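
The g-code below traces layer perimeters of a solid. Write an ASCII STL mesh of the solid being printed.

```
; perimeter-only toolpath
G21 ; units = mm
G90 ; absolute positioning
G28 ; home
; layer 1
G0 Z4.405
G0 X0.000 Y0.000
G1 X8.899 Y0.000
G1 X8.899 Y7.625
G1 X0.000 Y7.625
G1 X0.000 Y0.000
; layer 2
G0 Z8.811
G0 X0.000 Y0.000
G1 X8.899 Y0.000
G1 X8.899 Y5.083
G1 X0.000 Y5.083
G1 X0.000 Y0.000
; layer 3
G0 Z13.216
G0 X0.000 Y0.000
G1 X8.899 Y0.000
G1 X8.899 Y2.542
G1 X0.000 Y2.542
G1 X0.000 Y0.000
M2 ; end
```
solid part
  facet normal 0.0000 0.0000 -1.0000
    outer loop
      vertex 8.899 10.167 0.000
      vertex 8.899 0.000 0.000
      vertex 0.000 0.000 0.000
    endloop
  endfacet
  facet normal 0.0000 0.0000 -1.0000
    outer loop
      vertex 0.000 10.167 0.000
      vertex 8.899 10.167 0.000
      vertex 0.000 0.000 0.000
    endloop
  endfacet
  facet normal 0.0000 -1.0000 0.0000
    outer loop
      vertex 0.000 0.000 0.000
      vertex 8.899 0.000 0.000
      vertex 8.899 0.000 17.622
    endloop
  endfacet
  facet normal 0.0000 -1.0000 0.0000
    outer loop
      vertex 0.000 0.000 0.000
      vertex 8.899 0.000 17.622
      vertex 0.000 0.000 17.622
    endloop
  endfacet
  facet normal 0.0000 0.8662 0.4997
    outer loop
      vertex 0.000 0.000 17.622
      vertex 8.899 0.000 17.622
      vertex 8.899 10.167 0.000
    endloop
  endfacet
  facet normal 0.0000 0.8662 0.4997
    outer loop
      vertex 0.000 0.000 17.622
      vertex 8.899 10.167 0.000
      vertex 0.000 10.167 0.000
    endloop
  endfacet
  facet normal -1.0000 0.0000 0.0000
    outer loop
      vertex 0.000 0.000 17.622
      vertex 0.000 10.167 0.000
      vertex 0.000 0.000 0.000
    endloop
  endfacet
  facet normal 1.0000 0.0000 0.0000
    outer loop
      vertex 8.899 0.000 0.000
      vertex 8.899 10.167 0.000
      vertex 8.899 0.000 17.622
    endloop
  endfacet
endsolid part

The G0 Z moves step by Δz≈4.405 mm. The G1 loops shrink linearly with z, so the solid tapers from its base footprint up to z≈17.6. Closing with a flat bottom cap and the tapered top and triangulating gives 8 facets — a wedge (ramp): 8.9 × 10.2 mm base, rising to 17.6 mm along the y=0 edge and sloping linearly to z=0 at y=10.2.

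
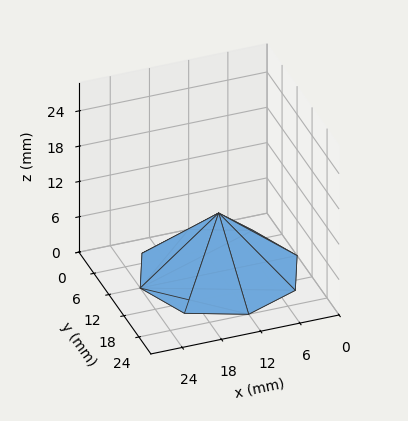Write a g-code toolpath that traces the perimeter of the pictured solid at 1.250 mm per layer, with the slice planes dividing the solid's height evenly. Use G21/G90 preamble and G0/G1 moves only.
Reading the render: the shape is a regular 8-sided pyramid, base circumscribed radius ≈ 12 mm, apex at z ≈ 10 mm (dimensions read to the nearest mm from the axis ticks). For the g-code, the solid's height is divided into equal slices at the stated Δz and each level perimeter traced with G1 moves after a G0 lift.

; perimeter-only toolpath
G21 ; units = mm
G90 ; absolute positioning
G28 ; home
; layer 1
G0 Z1.250
G0 X22.500 Y12.000
G1 X19.424 Y19.424
G1 X12.000 Y22.500
G1 X4.576 Y19.424
G1 X1.500 Y12.000
G1 X4.576 Y4.576
G1 X12.000 Y1.500
G1 X19.424 Y4.576
G1 X22.500 Y12.000
; layer 2
G0 Z2.500
G0 X21.000 Y12.000
G1 X18.364 Y18.364
G1 X12.000 Y21.000
G1 X5.636 Y18.364
G1 X3.000 Y12.000
G1 X5.636 Y5.636
G1 X12.000 Y3.000
G1 X18.364 Y5.636
G1 X21.000 Y12.000
; layer 3
G0 Z3.750
G0 X19.500 Y12.000
G1 X17.303 Y17.303
G1 X12.000 Y19.500
G1 X6.697 Y17.303
G1 X4.500 Y12.000
G1 X6.697 Y6.697
G1 X12.000 Y4.500
G1 X17.303 Y6.697
G1 X19.500 Y12.000
; layer 4
G0 Z5.000
G0 X18.000 Y12.000
G1 X16.242 Y16.242
G1 X12.000 Y18.000
G1 X7.758 Y16.242
G1 X6.000 Y12.000
G1 X7.758 Y7.758
G1 X12.000 Y6.000
G1 X16.242 Y7.758
G1 X18.000 Y12.000
; layer 5
G0 Z6.250
G0 X16.500 Y12.000
G1 X15.182 Y15.182
G1 X12.000 Y16.500
G1 X8.818 Y15.182
G1 X7.500 Y12.000
G1 X8.818 Y8.818
G1 X12.000 Y7.500
G1 X15.182 Y8.818
G1 X16.500 Y12.000
; layer 6
G0 Z7.500
G0 X15.000 Y12.000
G1 X14.121 Y14.121
G1 X12.000 Y15.000
G1 X9.879 Y14.121
G1 X9.000 Y12.000
G1 X9.879 Y9.879
G1 X12.000 Y9.000
G1 X14.121 Y9.879
G1 X15.000 Y12.000
; layer 7
G0 Z8.750
G0 X13.500 Y12.000
G1 X13.061 Y13.061
G1 X12.000 Y13.500
G1 X10.939 Y13.061
G1 X10.500 Y12.000
G1 X10.939 Y10.939
G1 X12.000 Y10.500
G1 X13.061 Y10.939
G1 X13.500 Y12.000
M2 ; end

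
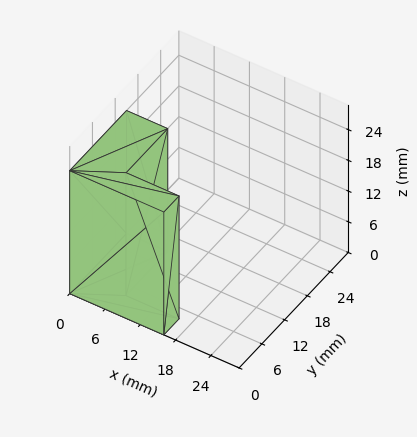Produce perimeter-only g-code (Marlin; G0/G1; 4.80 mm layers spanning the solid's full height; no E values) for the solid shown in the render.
Reading the render: the shape is an L-shaped prism: outer 16 × 15 mm, arm thicknesses ≈ 4 mm (horizontal) and 7 mm (vertical), extruded 24 mm in z (dimensions read to the nearest mm from the axis ticks). For the g-code, the solid's height is divided into equal slices at the stated Δz and each level perimeter traced with G1 moves after a G0 lift.

; perimeter-only toolpath
G21 ; units = mm
G90 ; absolute positioning
G28 ; home
; layer 1
G0 Z4.80
G0 X0.00 Y0.00
G1 X16.00 Y0.00
G1 X16.00 Y4.00
G1 X7.00 Y4.00
G1 X7.00 Y15.00
G1 X0.00 Y15.00
G1 X0.00 Y0.00
; layer 2
G0 Z9.60
G0 X0.00 Y0.00
G1 X16.00 Y0.00
G1 X16.00 Y4.00
G1 X7.00 Y4.00
G1 X7.00 Y15.00
G1 X0.00 Y15.00
G1 X0.00 Y0.00
; layer 3
G0 Z14.40
G0 X0.00 Y0.00
G1 X16.00 Y0.00
G1 X16.00 Y4.00
G1 X7.00 Y4.00
G1 X7.00 Y15.00
G1 X0.00 Y15.00
G1 X0.00 Y0.00
; layer 4
G0 Z19.20
G0 X0.00 Y0.00
G1 X16.00 Y0.00
G1 X16.00 Y4.00
G1 X7.00 Y4.00
G1 X7.00 Y15.00
G1 X0.00 Y15.00
G1 X0.00 Y0.00
; layer 5
G0 Z24.00
G0 X0.00 Y0.00
G1 X16.00 Y0.00
G1 X16.00 Y4.00
G1 X7.00 Y4.00
G1 X7.00 Y15.00
G1 X0.00 Y15.00
G1 X0.00 Y0.00
M2 ; end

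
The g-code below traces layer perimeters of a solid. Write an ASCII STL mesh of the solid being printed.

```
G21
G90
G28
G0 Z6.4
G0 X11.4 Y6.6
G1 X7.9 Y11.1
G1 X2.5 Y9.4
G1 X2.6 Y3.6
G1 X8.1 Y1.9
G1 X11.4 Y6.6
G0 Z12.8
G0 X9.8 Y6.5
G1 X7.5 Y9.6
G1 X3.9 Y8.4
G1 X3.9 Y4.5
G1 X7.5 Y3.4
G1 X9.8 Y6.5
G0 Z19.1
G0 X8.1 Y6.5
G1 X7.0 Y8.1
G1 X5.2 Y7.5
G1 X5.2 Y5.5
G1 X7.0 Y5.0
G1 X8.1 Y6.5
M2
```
solid part
  facet normal 0.0000 0.0000 -1.0000
    outer loop
      vertex 1.2 10.3 0.0
      vertex 8.4 12.7 0.0
      vertex 13.0 6.6 0.0
    endloop
  endfacet
  facet normal 0.0000 0.0000 -1.0000
    outer loop
      vertex 1.3 2.6 0.0
      vertex 1.2 10.3 0.0
      vertex 13.0 6.6 0.0
    endloop
  endfacet
  facet normal 0.0000 0.0000 -1.0000
    outer loop
      vertex 8.6 0.3 0.0
      vertex 1.3 2.6 0.0
      vertex 13.0 6.6 0.0
    endloop
  endfacet
  facet normal 0.7820 0.5897 0.2017
    outer loop
      vertex 13.0 6.6 0.0
      vertex 8.4 12.7 0.0
      vertex 6.5 6.5 25.5
    endloop
  endfacet
  facet normal -0.3097 0.9290 0.2028
    outer loop
      vertex 8.4 12.7 0.0
      vertex 1.2 10.3 0.0
      vertex 6.5 6.5 25.5
    endloop
  endfacet
  facet normal -0.9794 -0.0127 0.2017
    outer loop
      vertex 1.2 10.3 0.0
      vertex 1.3 2.6 0.0
      vertex 6.5 6.5 25.5
    endloop
  endfacet
  facet normal -0.2943 -0.9340 0.2028
    outer loop
      vertex 1.3 2.6 0.0
      vertex 8.6 0.3 0.0
      vertex 6.5 6.5 25.5
    endloop
  endfacet
  facet normal 0.8029 -0.5607 0.2025
    outer loop
      vertex 8.6 0.3 0.0
      vertex 13.0 6.6 0.0
      vertex 6.5 6.5 25.5
    endloop
  endfacet
endsolid part

The G0 Z moves step by Δz≈6.4 mm. The G1 loops shrink linearly with z, so the solid tapers from its base footprint up to z≈25.5. Closing with a flat bottom cap and the tapered top and triangulating gives 8 facets — a regular 5-sided pyramid, base circumscribed radius ≈ 6.5 mm, apex at z ≈ 25.5 mm.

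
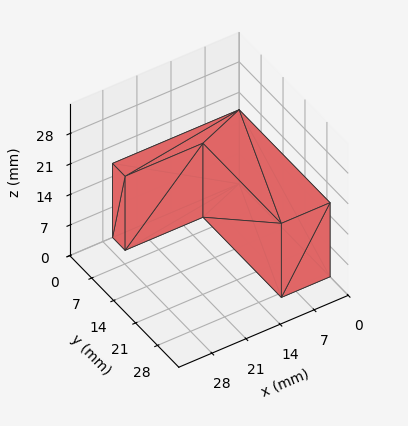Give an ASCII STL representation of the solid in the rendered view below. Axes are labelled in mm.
Reading the render: the shape is an L-shaped prism: outer 26 × 29 mm, arm thicknesses ≈ 4 mm (horizontal) and 10 mm (vertical), extruded 17 mm in z (dimensions read to the nearest mm from the axis ticks). For the STL, each face is triangulated and given an outward normal.

solid part
  facet normal 0.0000 0.0000 -1.0000
    outer loop
      vertex 26.0 4.0 0.0
      vertex 26.0 0.0 0.0
      vertex 0.0 0.0 0.0
    endloop
  endfacet
  facet normal 0.0000 0.0000 -1.0000
    outer loop
      vertex 10.0 4.0 0.0
      vertex 26.0 4.0 0.0
      vertex 0.0 0.0 0.0
    endloop
  endfacet
  facet normal 0.0000 0.0000 -1.0000
    outer loop
      vertex 10.0 29.0 0.0
      vertex 10.0 4.0 0.0
      vertex 0.0 0.0 0.0
    endloop
  endfacet
  facet normal 0.0000 0.0000 -1.0000
    outer loop
      vertex 0.0 29.0 0.0
      vertex 10.0 29.0 0.0
      vertex 0.0 0.0 0.0
    endloop
  endfacet
  facet normal 0.0000 0.0000 1.0000
    outer loop
      vertex 0.0 0.0 17.0
      vertex 26.0 0.0 17.0
      vertex 26.0 4.0 17.0
    endloop
  endfacet
  facet normal 0.0000 0.0000 1.0000
    outer loop
      vertex 0.0 0.0 17.0
      vertex 26.0 4.0 17.0
      vertex 10.0 4.0 17.0
    endloop
  endfacet
  facet normal 0.0000 0.0000 1.0000
    outer loop
      vertex 0.0 0.0 17.0
      vertex 10.0 4.0 17.0
      vertex 10.0 29.0 17.0
    endloop
  endfacet
  facet normal 0.0000 0.0000 1.0000
    outer loop
      vertex 0.0 0.0 17.0
      vertex 10.0 29.0 17.0
      vertex 0.0 29.0 17.0
    endloop
  endfacet
  facet normal 0.0000 -1.0000 0.0000
    outer loop
      vertex 0.0 0.0 0.0
      vertex 26.0 0.0 0.0
      vertex 26.0 0.0 17.0
    endloop
  endfacet
  facet normal 0.0000 -1.0000 0.0000
    outer loop
      vertex 0.0 0.0 0.0
      vertex 26.0 0.0 17.0
      vertex 0.0 0.0 17.0
    endloop
  endfacet
  facet normal 1.0000 0.0000 0.0000
    outer loop
      vertex 26.0 0.0 0.0
      vertex 26.0 4.0 0.0
      vertex 26.0 4.0 17.0
    endloop
  endfacet
  facet normal 1.0000 0.0000 0.0000
    outer loop
      vertex 26.0 0.0 0.0
      vertex 26.0 4.0 17.0
      vertex 26.0 0.0 17.0
    endloop
  endfacet
  facet normal 0.0000 1.0000 0.0000
    outer loop
      vertex 26.0 4.0 0.0
      vertex 10.0 4.0 0.0
      vertex 10.0 4.0 17.0
    endloop
  endfacet
  facet normal 0.0000 1.0000 0.0000
    outer loop
      vertex 26.0 4.0 0.0
      vertex 10.0 4.0 17.0
      vertex 26.0 4.0 17.0
    endloop
  endfacet
  facet normal 1.0000 0.0000 0.0000
    outer loop
      vertex 10.0 4.0 0.0
      vertex 10.0 29.0 0.0
      vertex 10.0 29.0 17.0
    endloop
  endfacet
  facet normal 1.0000 0.0000 0.0000
    outer loop
      vertex 10.0 4.0 0.0
      vertex 10.0 29.0 17.0
      vertex 10.0 4.0 17.0
    endloop
  endfacet
  facet normal 0.0000 1.0000 0.0000
    outer loop
      vertex 10.0 29.0 0.0
      vertex 0.0 29.0 0.0
      vertex 0.0 29.0 17.0
    endloop
  endfacet
  facet normal 0.0000 1.0000 0.0000
    outer loop
      vertex 10.0 29.0 0.0
      vertex 0.0 29.0 17.0
      vertex 10.0 29.0 17.0
    endloop
  endfacet
  facet normal -1.0000 0.0000 0.0000
    outer loop
      vertex 0.0 29.0 0.0
      vertex 0.0 0.0 0.0
      vertex 0.0 0.0 17.0
    endloop
  endfacet
  facet normal -1.0000 0.0000 0.0000
    outer loop
      vertex 0.0 29.0 0.0
      vertex 0.0 0.0 17.0
      vertex 0.0 29.0 17.0
    endloop
  endfacet
endsolid part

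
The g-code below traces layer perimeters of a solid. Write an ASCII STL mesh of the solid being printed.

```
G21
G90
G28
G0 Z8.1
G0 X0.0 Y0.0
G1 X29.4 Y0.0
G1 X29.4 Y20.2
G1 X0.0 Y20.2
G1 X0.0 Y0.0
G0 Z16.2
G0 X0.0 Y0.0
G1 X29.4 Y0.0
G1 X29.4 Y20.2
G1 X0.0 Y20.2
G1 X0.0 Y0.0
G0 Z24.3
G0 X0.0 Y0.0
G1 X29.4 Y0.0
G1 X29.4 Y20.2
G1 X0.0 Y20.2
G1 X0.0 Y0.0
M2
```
solid part
  facet normal 0.0000 0.0000 -1.0000
    outer loop
      vertex 29.4 20.2 0.0
      vertex 29.4 0.0 0.0
      vertex 0.0 0.0 0.0
    endloop
  endfacet
  facet normal 0.0000 0.0000 -1.0000
    outer loop
      vertex 0.0 20.2 0.0
      vertex 29.4 20.2 0.0
      vertex 0.0 0.0 0.0
    endloop
  endfacet
  facet normal 0.0000 0.0000 1.0000
    outer loop
      vertex 0.0 0.0 24.3
      vertex 29.4 0.0 24.3
      vertex 29.4 20.2 24.3
    endloop
  endfacet
  facet normal 0.0000 0.0000 1.0000
    outer loop
      vertex 0.0 0.0 24.3
      vertex 29.4 20.2 24.3
      vertex 0.0 20.2 24.3
    endloop
  endfacet
  facet normal 0.0000 -1.0000 0.0000
    outer loop
      vertex 0.0 0.0 0.0
      vertex 29.4 0.0 0.0
      vertex 29.4 0.0 24.3
    endloop
  endfacet
  facet normal 0.0000 -1.0000 0.0000
    outer loop
      vertex 0.0 0.0 0.0
      vertex 29.4 0.0 24.3
      vertex 0.0 0.0 24.3
    endloop
  endfacet
  facet normal 0.0000 1.0000 0.0000
    outer loop
      vertex 29.4 20.2 24.3
      vertex 29.4 20.2 0.0
      vertex 0.0 20.2 0.0
    endloop
  endfacet
  facet normal 0.0000 1.0000 0.0000
    outer loop
      vertex 0.0 20.2 24.3
      vertex 29.4 20.2 24.3
      vertex 0.0 20.2 0.0
    endloop
  endfacet
  facet normal -1.0000 0.0000 0.0000
    outer loop
      vertex 0.0 20.2 24.3
      vertex 0.0 20.2 0.0
      vertex 0.0 0.0 0.0
    endloop
  endfacet
  facet normal -1.0000 0.0000 0.0000
    outer loop
      vertex 0.0 0.0 24.3
      vertex 0.0 20.2 24.3
      vertex 0.0 0.0 0.0
    endloop
  endfacet
  facet normal 1.0000 0.0000 0.0000
    outer loop
      vertex 29.4 0.0 0.0
      vertex 29.4 20.2 0.0
      vertex 29.4 20.2 24.3
    endloop
  endfacet
  facet normal 1.0000 0.0000 0.0000
    outer loop
      vertex 29.4 0.0 0.0
      vertex 29.4 20.2 24.3
      vertex 29.4 0.0 24.3
    endloop
  endfacet
endsolid part

The G0 Z moves step by Δz≈8.1 mm. Every layer's G1 loop is the same polygon, so the solid is a straight extrusion of it from z=0 to z≈24.3. Closing with flat bottom and top caps and triangulating gives 12 facets — a rectangular box, roughly 29.4 × 20.2 mm footprint and 24.3 mm tall.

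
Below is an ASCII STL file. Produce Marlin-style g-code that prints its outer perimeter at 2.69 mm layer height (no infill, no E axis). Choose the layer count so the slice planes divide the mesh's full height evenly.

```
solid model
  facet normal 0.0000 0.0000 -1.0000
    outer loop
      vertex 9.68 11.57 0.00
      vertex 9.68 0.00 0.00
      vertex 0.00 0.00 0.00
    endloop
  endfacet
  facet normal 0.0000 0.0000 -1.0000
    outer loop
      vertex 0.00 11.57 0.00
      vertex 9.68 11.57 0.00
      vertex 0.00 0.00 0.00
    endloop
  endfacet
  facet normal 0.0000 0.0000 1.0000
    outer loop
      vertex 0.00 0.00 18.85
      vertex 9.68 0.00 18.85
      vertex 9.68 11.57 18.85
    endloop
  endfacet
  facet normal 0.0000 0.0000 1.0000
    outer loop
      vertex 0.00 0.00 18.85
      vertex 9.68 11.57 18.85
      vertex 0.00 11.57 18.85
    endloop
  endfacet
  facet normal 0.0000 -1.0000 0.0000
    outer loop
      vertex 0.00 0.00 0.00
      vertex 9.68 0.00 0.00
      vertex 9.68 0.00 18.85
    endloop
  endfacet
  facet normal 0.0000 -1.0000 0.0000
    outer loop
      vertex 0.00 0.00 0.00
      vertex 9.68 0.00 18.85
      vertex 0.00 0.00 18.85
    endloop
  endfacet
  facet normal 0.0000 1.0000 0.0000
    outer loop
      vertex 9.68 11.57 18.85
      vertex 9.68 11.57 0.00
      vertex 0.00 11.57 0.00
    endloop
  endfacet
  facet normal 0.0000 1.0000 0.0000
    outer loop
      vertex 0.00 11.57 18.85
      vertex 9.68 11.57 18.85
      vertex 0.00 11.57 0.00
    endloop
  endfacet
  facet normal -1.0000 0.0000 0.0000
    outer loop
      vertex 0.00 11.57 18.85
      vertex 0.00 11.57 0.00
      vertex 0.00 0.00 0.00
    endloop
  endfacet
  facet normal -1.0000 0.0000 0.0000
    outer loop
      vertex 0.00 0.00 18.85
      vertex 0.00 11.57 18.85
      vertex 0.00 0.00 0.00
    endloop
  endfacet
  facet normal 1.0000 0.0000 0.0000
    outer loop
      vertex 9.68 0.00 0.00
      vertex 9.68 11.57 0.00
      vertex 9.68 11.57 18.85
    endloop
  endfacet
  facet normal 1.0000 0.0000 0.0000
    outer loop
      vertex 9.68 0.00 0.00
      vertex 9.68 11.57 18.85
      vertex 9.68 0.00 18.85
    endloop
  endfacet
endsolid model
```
; perimeter-only toolpath
G21 ; units = mm
G90 ; absolute positioning
G28 ; home
; layer 1
G0 Z2.69
G0 X0.00 Y0.00
G1 X9.68 Y0.00
G1 X9.68 Y11.57
G1 X0.00 Y11.57
G1 X0.00 Y0.00
; layer 2
G0 Z5.39
G0 X0.00 Y0.00
G1 X9.68 Y0.00
G1 X9.68 Y11.57
G1 X0.00 Y11.57
G1 X0.00 Y0.00
; layer 3
G0 Z8.08
G0 X0.00 Y0.00
G1 X9.68 Y0.00
G1 X9.68 Y11.57
G1 X0.00 Y11.57
G1 X0.00 Y0.00
; layer 4
G0 Z10.77
G0 X0.00 Y0.00
G1 X9.68 Y0.00
G1 X9.68 Y11.57
G1 X0.00 Y11.57
G1 X0.00 Y0.00
; layer 5
G0 Z13.46
G0 X0.00 Y0.00
G1 X9.68 Y0.00
G1 X9.68 Y11.57
G1 X0.00 Y11.57
G1 X0.00 Y0.00
; layer 6
G0 Z16.16
G0 X0.00 Y0.00
G1 X9.68 Y0.00
G1 X9.68 Y11.57
G1 X0.00 Y11.57
G1 X0.00 Y0.00
; layer 7
G0 Z18.85
G0 X0.00 Y0.00
G1 X9.68 Y0.00
G1 X9.68 Y11.57
G1 X0.00 Y11.57
G1 X0.00 Y0.00
M2 ; end

The solid is a rectangular box, roughly 9.68 × 11.6 mm footprint and 18.9 mm tall. Slicing at Δz = 2.69 mm — 7 equal slices spanning the solid's height, so layer i sits at z = i·h/7 — gives 7 non-empty perimeters. Each is a 4-segment closed polygon; G0 lifts to the layer z and rapids to the start vertex, then G1 traces the edges.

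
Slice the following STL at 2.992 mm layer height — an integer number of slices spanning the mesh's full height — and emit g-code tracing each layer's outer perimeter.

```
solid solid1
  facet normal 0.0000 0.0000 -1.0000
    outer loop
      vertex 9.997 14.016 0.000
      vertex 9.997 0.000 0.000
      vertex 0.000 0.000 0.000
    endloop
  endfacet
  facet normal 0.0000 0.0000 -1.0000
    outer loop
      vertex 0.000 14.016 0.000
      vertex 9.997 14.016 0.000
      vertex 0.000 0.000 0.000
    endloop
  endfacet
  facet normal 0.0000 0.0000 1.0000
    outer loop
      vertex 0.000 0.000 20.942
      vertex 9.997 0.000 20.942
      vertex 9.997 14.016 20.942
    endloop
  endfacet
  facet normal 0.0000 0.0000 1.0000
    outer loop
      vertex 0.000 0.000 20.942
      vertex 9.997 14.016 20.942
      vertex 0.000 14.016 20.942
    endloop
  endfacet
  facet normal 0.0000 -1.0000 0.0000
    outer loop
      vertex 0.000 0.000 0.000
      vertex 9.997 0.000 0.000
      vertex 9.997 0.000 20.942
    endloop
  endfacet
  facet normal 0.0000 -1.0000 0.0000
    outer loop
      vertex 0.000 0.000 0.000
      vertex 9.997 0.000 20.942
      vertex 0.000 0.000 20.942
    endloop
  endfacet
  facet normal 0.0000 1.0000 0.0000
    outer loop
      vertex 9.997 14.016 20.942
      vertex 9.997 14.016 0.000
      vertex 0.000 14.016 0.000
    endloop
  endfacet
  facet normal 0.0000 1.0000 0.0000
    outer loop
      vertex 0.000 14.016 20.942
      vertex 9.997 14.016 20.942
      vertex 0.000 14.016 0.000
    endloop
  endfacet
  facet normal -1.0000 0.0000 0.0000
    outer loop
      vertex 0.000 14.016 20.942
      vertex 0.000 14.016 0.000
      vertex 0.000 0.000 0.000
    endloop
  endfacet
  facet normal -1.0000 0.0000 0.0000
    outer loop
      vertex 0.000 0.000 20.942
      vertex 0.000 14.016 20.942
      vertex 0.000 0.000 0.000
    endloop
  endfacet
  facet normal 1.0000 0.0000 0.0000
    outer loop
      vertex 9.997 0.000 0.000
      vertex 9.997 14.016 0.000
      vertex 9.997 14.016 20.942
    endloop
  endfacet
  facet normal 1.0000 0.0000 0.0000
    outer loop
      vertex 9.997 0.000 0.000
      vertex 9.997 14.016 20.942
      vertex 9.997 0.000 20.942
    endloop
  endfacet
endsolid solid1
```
; perimeter-only toolpath
G21 ; units = mm
G90 ; absolute positioning
G28 ; home
; layer 1
G0 Z2.992
G0 X0.000 Y0.000
G1 X9.997 Y0.000
G1 X9.997 Y14.016
G1 X0.000 Y14.016
G1 X0.000 Y0.000
; layer 2
G0 Z5.983
G0 X0.000 Y0.000
G1 X9.997 Y0.000
G1 X9.997 Y14.016
G1 X0.000 Y14.016
G1 X0.000 Y0.000
; layer 3
G0 Z8.975
G0 X0.000 Y0.000
G1 X9.997 Y0.000
G1 X9.997 Y14.016
G1 X0.000 Y14.016
G1 X0.000 Y0.000
; layer 4
G0 Z11.967
G0 X0.000 Y0.000
G1 X9.997 Y0.000
G1 X9.997 Y14.016
G1 X0.000 Y14.016
G1 X0.000 Y0.000
; layer 5
G0 Z14.959
G0 X0.000 Y0.000
G1 X9.997 Y0.000
G1 X9.997 Y14.016
G1 X0.000 Y14.016
G1 X0.000 Y0.000
; layer 6
G0 Z17.950
G0 X0.000 Y0.000
G1 X9.997 Y0.000
G1 X9.997 Y14.016
G1 X0.000 Y14.016
G1 X0.000 Y0.000
; layer 7
G0 Z20.942
G0 X0.000 Y0.000
G1 X9.997 Y0.000
G1 X9.997 Y14.016
G1 X0.000 Y14.016
G1 X0.000 Y0.000
M2 ; end

The solid is a rectangular box, roughly 10 × 14 mm footprint and 20.9 mm tall. Slicing at Δz = 2.992 mm — 7 equal slices spanning the solid's height, so layer i sits at z = i·h/7 — gives 7 non-empty perimeters. Each is a 4-segment closed polygon; G0 lifts to the layer z and rapids to the start vertex, then G1 traces the edges.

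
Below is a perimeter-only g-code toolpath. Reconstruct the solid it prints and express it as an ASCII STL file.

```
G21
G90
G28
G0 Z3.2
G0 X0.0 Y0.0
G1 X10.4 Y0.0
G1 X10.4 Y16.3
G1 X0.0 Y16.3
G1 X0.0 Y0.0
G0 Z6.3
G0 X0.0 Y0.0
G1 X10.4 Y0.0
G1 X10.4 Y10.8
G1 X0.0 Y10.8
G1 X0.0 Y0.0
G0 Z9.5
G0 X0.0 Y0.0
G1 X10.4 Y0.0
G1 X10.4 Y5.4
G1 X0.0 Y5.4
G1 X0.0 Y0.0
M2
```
solid part
  facet normal 0.0000 0.0000 -1.0000
    outer loop
      vertex 10.4 21.7 0.0
      vertex 10.4 0.0 0.0
      vertex 0.0 0.0 0.0
    endloop
  endfacet
  facet normal 0.0000 0.0000 -1.0000
    outer loop
      vertex 0.0 21.7 0.0
      vertex 10.4 21.7 0.0
      vertex 0.0 0.0 0.0
    endloop
  endfacet
  facet normal 0.0000 -1.0000 0.0000
    outer loop
      vertex 0.0 0.0 0.0
      vertex 10.4 0.0 0.0
      vertex 10.4 0.0 12.7
    endloop
  endfacet
  facet normal 0.0000 -1.0000 0.0000
    outer loop
      vertex 0.0 0.0 0.0
      vertex 10.4 0.0 12.7
      vertex 0.0 0.0 12.7
    endloop
  endfacet
  facet normal 0.0000 0.5051 0.8631
    outer loop
      vertex 0.0 0.0 12.7
      vertex 10.4 0.0 12.7
      vertex 10.4 21.7 0.0
    endloop
  endfacet
  facet normal 0.0000 0.5051 0.8631
    outer loop
      vertex 0.0 0.0 12.7
      vertex 10.4 21.7 0.0
      vertex 0.0 21.7 0.0
    endloop
  endfacet
  facet normal -1.0000 0.0000 0.0000
    outer loop
      vertex 0.0 0.0 12.7
      vertex 0.0 21.7 0.0
      vertex 0.0 0.0 0.0
    endloop
  endfacet
  facet normal 1.0000 0.0000 0.0000
    outer loop
      vertex 10.4 0.0 0.0
      vertex 10.4 21.7 0.0
      vertex 10.4 0.0 12.7
    endloop
  endfacet
endsolid part

The G0 Z moves step by Δz≈3.2 mm. The G1 loops shrink linearly with z, so the solid tapers from its base footprint up to z≈12.7. Closing with a flat bottom cap and the tapered top and triangulating gives 8 facets — a wedge (ramp): 10.4 × 21.7 mm base, rising to 12.7 mm along the y=0 edge and sloping linearly to z=0 at y=21.7.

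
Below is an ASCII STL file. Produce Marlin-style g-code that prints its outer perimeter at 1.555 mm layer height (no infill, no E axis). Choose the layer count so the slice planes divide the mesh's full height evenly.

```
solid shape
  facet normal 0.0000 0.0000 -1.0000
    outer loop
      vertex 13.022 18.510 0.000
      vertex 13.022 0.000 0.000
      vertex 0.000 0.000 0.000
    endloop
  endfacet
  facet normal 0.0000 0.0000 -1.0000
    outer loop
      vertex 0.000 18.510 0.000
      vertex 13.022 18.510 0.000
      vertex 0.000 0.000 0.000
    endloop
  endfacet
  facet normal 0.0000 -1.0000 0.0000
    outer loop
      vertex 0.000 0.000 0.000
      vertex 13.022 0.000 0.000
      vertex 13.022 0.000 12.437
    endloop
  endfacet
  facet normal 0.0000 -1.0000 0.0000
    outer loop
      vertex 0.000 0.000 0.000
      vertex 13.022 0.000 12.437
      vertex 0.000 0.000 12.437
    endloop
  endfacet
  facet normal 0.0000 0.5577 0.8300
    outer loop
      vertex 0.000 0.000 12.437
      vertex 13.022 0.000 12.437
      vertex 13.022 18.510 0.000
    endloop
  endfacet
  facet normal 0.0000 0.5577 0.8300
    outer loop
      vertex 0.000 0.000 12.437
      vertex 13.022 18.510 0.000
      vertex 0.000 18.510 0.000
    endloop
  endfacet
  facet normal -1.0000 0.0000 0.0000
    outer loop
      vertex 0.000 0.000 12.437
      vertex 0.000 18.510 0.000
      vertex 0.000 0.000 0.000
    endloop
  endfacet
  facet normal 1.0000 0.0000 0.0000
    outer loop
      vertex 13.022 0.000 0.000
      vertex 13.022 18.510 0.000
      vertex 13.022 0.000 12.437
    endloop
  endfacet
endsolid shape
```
; perimeter-only toolpath
G21 ; units = mm
G90 ; absolute positioning
G28 ; home
; layer 1
G0 Z1.555
G0 X0.000 Y0.000
G1 X13.022 Y0.000
G1 X13.022 Y16.196
G1 X0.000 Y16.196
G1 X0.000 Y0.000
; layer 2
G0 Z3.109
G0 X0.000 Y0.000
G1 X13.022 Y0.000
G1 X13.022 Y13.883
G1 X0.000 Y13.883
G1 X0.000 Y0.000
; layer 3
G0 Z4.664
G0 X0.000 Y0.000
G1 X13.022 Y0.000
G1 X13.022 Y11.569
G1 X0.000 Y11.569
G1 X0.000 Y0.000
; layer 4
G0 Z6.218
G0 X0.000 Y0.000
G1 X13.022 Y0.000
G1 X13.022 Y9.255
G1 X0.000 Y9.255
G1 X0.000 Y0.000
; layer 5
G0 Z7.773
G0 X0.000 Y0.000
G1 X13.022 Y0.000
G1 X13.022 Y6.941
G1 X0.000 Y6.941
G1 X0.000 Y0.000
; layer 6
G0 Z9.328
G0 X0.000 Y0.000
G1 X13.022 Y0.000
G1 X13.022 Y4.628
G1 X0.000 Y4.628
G1 X0.000 Y0.000
; layer 7
G0 Z10.882
G0 X0.000 Y0.000
G1 X13.022 Y0.000
G1 X13.022 Y2.314
G1 X0.000 Y2.314
G1 X0.000 Y0.000
M2 ; end

The solid is a wedge (ramp): 13 × 18.5 mm base, rising to 12.4 mm along the y=0 edge and sloping linearly to z=0 at y=18.5. Slicing at Δz = 1.555 mm — 8 equal slices spanning the solid's height, so layer i sits at z = i·h/8 — gives 7 non-empty perimeters. Each is a 4-segment closed polygon; G0 lifts to the layer z and rapids to the start vertex, then G1 traces the edges. The cross-section shrinks linearly with z (the slice at the apex is degenerate and omitted).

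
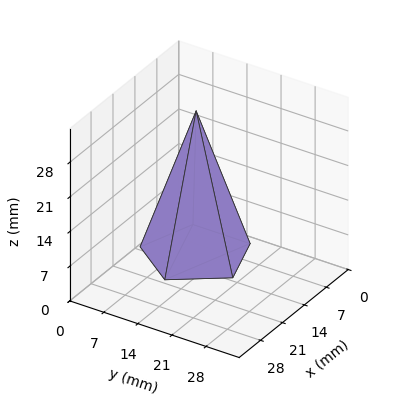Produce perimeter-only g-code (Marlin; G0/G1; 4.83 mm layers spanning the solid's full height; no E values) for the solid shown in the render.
Reading the render: the shape is a regular 5-sided pyramid, base circumscribed radius ≈ 10 mm, apex at z ≈ 29 mm (dimensions read to the nearest mm from the axis ticks). For the g-code, the solid's height is divided into equal slices at the stated Δz and each level perimeter traced with G1 moves after a G0 lift.

; perimeter-only toolpath
G21 ; units = mm
G90 ; absolute positioning
G28 ; home
; layer 1
G0 Z4.83
G0 X18.33 Y10.00
G1 X12.57 Y17.93
G1 X3.26 Y14.90
G1 X3.26 Y5.10
G1 X12.57 Y2.07
G1 X18.33 Y10.00
; layer 2
G0 Z9.67
G0 X16.67 Y10.00
G1 X12.06 Y16.34
G1 X4.61 Y13.92
G1 X4.61 Y6.08
G1 X12.06 Y3.66
G1 X16.67 Y10.00
; layer 3
G0 Z14.50
G0 X15.00 Y10.00
G1 X11.54 Y14.76
G1 X5.96 Y12.94
G1 X5.96 Y7.06
G1 X11.54 Y5.25
G1 X15.00 Y10.00
; layer 4
G0 Z19.33
G0 X13.33 Y10.00
G1 X11.03 Y13.17
G1 X7.30 Y11.96
G1 X7.30 Y8.04
G1 X11.03 Y6.83
G1 X13.33 Y10.00
; layer 5
G0 Z24.17
G0 X11.67 Y10.00
G1 X10.52 Y11.59
G1 X8.65 Y10.98
G1 X8.65 Y9.02
G1 X10.52 Y8.41
G1 X11.67 Y10.00
M2 ; end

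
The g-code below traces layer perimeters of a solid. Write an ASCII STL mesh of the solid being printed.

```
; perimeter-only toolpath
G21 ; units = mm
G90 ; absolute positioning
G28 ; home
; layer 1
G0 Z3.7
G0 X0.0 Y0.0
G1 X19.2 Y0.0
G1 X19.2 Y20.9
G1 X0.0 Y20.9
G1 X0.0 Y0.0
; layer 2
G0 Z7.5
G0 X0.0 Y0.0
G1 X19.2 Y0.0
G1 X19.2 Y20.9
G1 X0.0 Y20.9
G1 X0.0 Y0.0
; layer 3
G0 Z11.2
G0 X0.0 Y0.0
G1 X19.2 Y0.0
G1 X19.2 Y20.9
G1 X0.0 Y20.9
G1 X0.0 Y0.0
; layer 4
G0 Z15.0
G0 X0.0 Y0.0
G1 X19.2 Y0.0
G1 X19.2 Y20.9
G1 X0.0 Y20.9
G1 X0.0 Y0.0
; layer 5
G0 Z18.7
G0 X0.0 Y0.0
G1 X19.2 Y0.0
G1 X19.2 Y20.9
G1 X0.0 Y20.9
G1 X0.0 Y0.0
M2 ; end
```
solid part
  facet normal 0.0000 0.0000 -1.0000
    outer loop
      vertex 19.2 20.9 0.0
      vertex 19.2 0.0 0.0
      vertex 0.0 0.0 0.0
    endloop
  endfacet
  facet normal 0.0000 0.0000 -1.0000
    outer loop
      vertex 0.0 20.9 0.0
      vertex 19.2 20.9 0.0
      vertex 0.0 0.0 0.0
    endloop
  endfacet
  facet normal 0.0000 0.0000 1.0000
    outer loop
      vertex 0.0 0.0 18.7
      vertex 19.2 0.0 18.7
      vertex 19.2 20.9 18.7
    endloop
  endfacet
  facet normal 0.0000 0.0000 1.0000
    outer loop
      vertex 0.0 0.0 18.7
      vertex 19.2 20.9 18.7
      vertex 0.0 20.9 18.7
    endloop
  endfacet
  facet normal 0.0000 -1.0000 0.0000
    outer loop
      vertex 0.0 0.0 0.0
      vertex 19.2 0.0 0.0
      vertex 19.2 0.0 18.7
    endloop
  endfacet
  facet normal 0.0000 -1.0000 0.0000
    outer loop
      vertex 0.0 0.0 0.0
      vertex 19.2 0.0 18.7
      vertex 0.0 0.0 18.7
    endloop
  endfacet
  facet normal 0.0000 1.0000 0.0000
    outer loop
      vertex 19.2 20.9 18.7
      vertex 19.2 20.9 0.0
      vertex 0.0 20.9 0.0
    endloop
  endfacet
  facet normal 0.0000 1.0000 0.0000
    outer loop
      vertex 0.0 20.9 18.7
      vertex 19.2 20.9 18.7
      vertex 0.0 20.9 0.0
    endloop
  endfacet
  facet normal -1.0000 0.0000 0.0000
    outer loop
      vertex 0.0 20.9 18.7
      vertex 0.0 20.9 0.0
      vertex 0.0 0.0 0.0
    endloop
  endfacet
  facet normal -1.0000 0.0000 0.0000
    outer loop
      vertex 0.0 0.0 18.7
      vertex 0.0 20.9 18.7
      vertex 0.0 0.0 0.0
    endloop
  endfacet
  facet normal 1.0000 0.0000 0.0000
    outer loop
      vertex 19.2 0.0 0.0
      vertex 19.2 20.9 0.0
      vertex 19.2 20.9 18.7
    endloop
  endfacet
  facet normal 1.0000 0.0000 0.0000
    outer loop
      vertex 19.2 0.0 0.0
      vertex 19.2 20.9 18.7
      vertex 19.2 0.0 18.7
    endloop
  endfacet
endsolid part

The G0 Z moves step by Δz≈3.7 mm. Every layer's G1 loop is the same polygon, so the solid is a straight extrusion of it from z=0 to z≈18.7. Closing with flat bottom and top caps and triangulating gives 12 facets — a rectangular box, roughly 19.2 × 20.9 mm footprint and 18.7 mm tall.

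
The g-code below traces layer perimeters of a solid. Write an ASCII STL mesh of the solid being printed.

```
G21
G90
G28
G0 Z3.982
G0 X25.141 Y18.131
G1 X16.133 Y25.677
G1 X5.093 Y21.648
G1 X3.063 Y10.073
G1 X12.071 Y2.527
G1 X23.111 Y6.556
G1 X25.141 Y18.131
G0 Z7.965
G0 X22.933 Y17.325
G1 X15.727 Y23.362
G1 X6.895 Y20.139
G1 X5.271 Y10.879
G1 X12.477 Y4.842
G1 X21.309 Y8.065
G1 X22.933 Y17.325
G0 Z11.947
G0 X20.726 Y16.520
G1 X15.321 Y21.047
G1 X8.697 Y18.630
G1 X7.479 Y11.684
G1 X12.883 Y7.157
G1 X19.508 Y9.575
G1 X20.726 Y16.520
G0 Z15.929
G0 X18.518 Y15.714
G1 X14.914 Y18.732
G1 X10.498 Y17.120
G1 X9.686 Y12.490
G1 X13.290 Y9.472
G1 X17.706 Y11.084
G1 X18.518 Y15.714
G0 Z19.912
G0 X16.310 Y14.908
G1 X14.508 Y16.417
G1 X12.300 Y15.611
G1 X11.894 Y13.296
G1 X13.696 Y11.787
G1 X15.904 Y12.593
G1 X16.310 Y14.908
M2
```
solid part
  facet normal 0.0000 0.0000 -1.0000
    outer loop
      vertex 3.291 23.157 0.000
      vertex 16.539 27.992 0.000
      vertex 27.349 18.937 0.000
    endloop
  endfacet
  facet normal 0.0000 0.0000 -1.0000
    outer loop
      vertex 0.855 9.267 0.000
      vertex 3.291 23.157 0.000
      vertex 27.349 18.937 0.000
    endloop
  endfacet
  facet normal 0.0000 0.0000 -1.0000
    outer loop
      vertex 11.665 0.212 0.000
      vertex 0.855 9.267 0.000
      vertex 27.349 18.937 0.000
    endloop
  endfacet
  facet normal 0.0000 0.0000 -1.0000
    outer loop
      vertex 24.913 5.047 0.000
      vertex 11.665 0.212 0.000
      vertex 27.349 18.937 0.000
    endloop
  endfacet
  facet normal 0.5718 0.6826 0.4551
    outer loop
      vertex 27.349 18.937 0.000
      vertex 16.539 27.992 0.000
      vertex 14.102 14.102 23.894
    endloop
  endfacet
  facet normal -0.3053 0.8365 0.4551
    outer loop
      vertex 16.539 27.992 0.000
      vertex 3.291 23.157 0.000
      vertex 14.102 14.102 23.894
    endloop
  endfacet
  facet normal -0.8770 0.1538 0.4551
    outer loop
      vertex 3.291 23.157 0.000
      vertex 0.855 9.267 0.000
      vertex 14.102 14.102 23.894
    endloop
  endfacet
  facet normal -0.5718 -0.6826 0.4551
    outer loop
      vertex 0.855 9.267 0.000
      vertex 11.665 0.212 0.000
      vertex 14.102 14.102 23.894
    endloop
  endfacet
  facet normal 0.3053 -0.8365 0.4551
    outer loop
      vertex 11.665 0.212 0.000
      vertex 24.913 5.047 0.000
      vertex 14.102 14.102 23.894
    endloop
  endfacet
  facet normal 0.8770 -0.1538 0.4551
    outer loop
      vertex 24.913 5.047 0.000
      vertex 27.349 18.937 0.000
      vertex 14.102 14.102 23.894
    endloop
  endfacet
endsolid part

The G0 Z moves step by Δz≈3.982 mm. The G1 loops shrink linearly with z, so the solid tapers from its base footprint up to z≈23.9. Closing with a flat bottom cap and the tapered top and triangulating gives 10 facets — a regular 6-sided pyramid, base circumscribed radius ≈ 14.1 mm, apex at z ≈ 23.9 mm.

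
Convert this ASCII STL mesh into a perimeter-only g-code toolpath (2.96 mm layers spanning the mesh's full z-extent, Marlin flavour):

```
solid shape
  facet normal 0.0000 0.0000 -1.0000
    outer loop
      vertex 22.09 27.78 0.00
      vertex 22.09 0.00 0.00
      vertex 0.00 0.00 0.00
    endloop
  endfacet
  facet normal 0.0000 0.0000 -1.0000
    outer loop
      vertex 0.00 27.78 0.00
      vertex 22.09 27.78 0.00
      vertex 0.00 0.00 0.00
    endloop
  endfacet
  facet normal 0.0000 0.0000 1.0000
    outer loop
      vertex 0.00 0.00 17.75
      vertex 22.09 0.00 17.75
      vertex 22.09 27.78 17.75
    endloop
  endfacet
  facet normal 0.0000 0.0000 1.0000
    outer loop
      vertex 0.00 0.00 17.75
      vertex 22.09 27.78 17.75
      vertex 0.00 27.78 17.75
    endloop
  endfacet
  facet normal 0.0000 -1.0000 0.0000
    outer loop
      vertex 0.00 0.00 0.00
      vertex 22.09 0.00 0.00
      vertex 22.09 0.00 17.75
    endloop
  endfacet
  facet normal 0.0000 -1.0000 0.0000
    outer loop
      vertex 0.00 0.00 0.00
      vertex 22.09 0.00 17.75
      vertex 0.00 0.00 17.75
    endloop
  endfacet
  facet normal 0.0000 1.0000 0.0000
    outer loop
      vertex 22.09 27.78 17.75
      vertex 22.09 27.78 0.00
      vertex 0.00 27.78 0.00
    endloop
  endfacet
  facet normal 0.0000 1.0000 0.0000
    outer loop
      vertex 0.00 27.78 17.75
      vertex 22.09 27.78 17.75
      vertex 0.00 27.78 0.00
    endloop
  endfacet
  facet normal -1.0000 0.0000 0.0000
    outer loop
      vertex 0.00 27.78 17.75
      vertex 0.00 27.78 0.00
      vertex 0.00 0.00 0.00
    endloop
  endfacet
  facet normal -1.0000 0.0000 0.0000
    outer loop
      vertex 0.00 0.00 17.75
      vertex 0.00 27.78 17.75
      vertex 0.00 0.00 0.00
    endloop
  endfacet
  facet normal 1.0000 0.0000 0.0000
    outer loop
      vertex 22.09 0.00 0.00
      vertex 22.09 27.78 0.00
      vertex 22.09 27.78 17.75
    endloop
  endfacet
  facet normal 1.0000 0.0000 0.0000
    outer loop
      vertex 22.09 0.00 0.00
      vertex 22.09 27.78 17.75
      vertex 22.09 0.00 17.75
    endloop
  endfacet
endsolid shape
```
; perimeter-only toolpath
G21 ; units = mm
G90 ; absolute positioning
G28 ; home
; layer 1
G0 Z2.96
G0 X0.00 Y0.00
G1 X22.09 Y0.00
G1 X22.09 Y27.78
G1 X0.00 Y27.78
G1 X0.00 Y0.00
; layer 2
G0 Z5.92
G0 X0.00 Y0.00
G1 X22.09 Y0.00
G1 X22.09 Y27.78
G1 X0.00 Y27.78
G1 X0.00 Y0.00
; layer 3
G0 Z8.88
G0 X0.00 Y0.00
G1 X22.09 Y0.00
G1 X22.09 Y27.78
G1 X0.00 Y27.78
G1 X0.00 Y0.00
; layer 4
G0 Z11.83
G0 X0.00 Y0.00
G1 X22.09 Y0.00
G1 X22.09 Y27.78
G1 X0.00 Y27.78
G1 X0.00 Y0.00
; layer 5
G0 Z14.79
G0 X0.00 Y0.00
G1 X22.09 Y0.00
G1 X22.09 Y27.78
G1 X0.00 Y27.78
G1 X0.00 Y0.00
; layer 6
G0 Z17.75
G0 X0.00 Y0.00
G1 X22.09 Y0.00
G1 X22.09 Y27.78
G1 X0.00 Y27.78
G1 X0.00 Y0.00
M2 ; end

The solid is a rectangular box, roughly 22.1 × 27.8 mm footprint and 17.8 mm tall. Slicing at Δz = 2.96 mm — 6 equal slices spanning the solid's height, so layer i sits at z = i·h/6 — gives 6 non-empty perimeters. Each is a 4-segment closed polygon; G0 lifts to the layer z and rapids to the start vertex, then G1 traces the edges.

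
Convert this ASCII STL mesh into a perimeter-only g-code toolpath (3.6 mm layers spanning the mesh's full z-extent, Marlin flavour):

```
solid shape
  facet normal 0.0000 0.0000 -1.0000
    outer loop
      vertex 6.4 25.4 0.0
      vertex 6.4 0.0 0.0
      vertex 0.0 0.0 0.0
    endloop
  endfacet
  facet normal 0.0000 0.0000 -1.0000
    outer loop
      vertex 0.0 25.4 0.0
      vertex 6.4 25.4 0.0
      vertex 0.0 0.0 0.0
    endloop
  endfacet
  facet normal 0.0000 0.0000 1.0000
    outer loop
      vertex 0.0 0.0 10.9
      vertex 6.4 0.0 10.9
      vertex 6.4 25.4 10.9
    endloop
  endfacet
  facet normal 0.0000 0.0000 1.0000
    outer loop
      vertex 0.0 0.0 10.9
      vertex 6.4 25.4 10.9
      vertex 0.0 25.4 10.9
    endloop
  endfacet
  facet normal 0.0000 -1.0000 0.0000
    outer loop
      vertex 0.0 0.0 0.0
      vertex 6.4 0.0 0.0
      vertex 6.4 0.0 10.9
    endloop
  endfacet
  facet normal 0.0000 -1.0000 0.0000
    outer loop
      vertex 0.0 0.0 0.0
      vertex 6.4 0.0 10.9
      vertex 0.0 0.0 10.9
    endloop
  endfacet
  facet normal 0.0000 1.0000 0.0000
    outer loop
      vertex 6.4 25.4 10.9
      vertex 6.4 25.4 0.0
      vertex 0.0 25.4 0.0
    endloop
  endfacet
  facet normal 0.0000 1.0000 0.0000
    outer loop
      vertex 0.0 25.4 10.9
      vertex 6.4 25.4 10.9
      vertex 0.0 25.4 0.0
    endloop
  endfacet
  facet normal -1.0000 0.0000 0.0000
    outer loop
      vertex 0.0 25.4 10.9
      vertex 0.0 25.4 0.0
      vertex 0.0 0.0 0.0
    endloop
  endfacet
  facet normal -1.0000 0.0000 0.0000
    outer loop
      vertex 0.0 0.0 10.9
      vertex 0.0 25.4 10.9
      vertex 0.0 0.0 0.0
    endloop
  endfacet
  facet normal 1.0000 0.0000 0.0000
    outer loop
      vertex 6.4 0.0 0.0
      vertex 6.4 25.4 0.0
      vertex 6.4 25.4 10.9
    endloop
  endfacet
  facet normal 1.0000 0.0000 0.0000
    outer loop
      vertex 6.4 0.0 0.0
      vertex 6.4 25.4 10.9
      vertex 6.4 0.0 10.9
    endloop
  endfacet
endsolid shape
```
; perimeter-only toolpath
G21 ; units = mm
G90 ; absolute positioning
G28 ; home
; layer 1
G0 Z3.6
G0 X0.0 Y0.0
G1 X6.4 Y0.0
G1 X6.4 Y25.4
G1 X0.0 Y25.4
G1 X0.0 Y0.0
; layer 2
G0 Z7.3
G0 X0.0 Y0.0
G1 X6.4 Y0.0
G1 X6.4 Y25.4
G1 X0.0 Y25.4
G1 X0.0 Y0.0
; layer 3
G0 Z10.9
G0 X0.0 Y0.0
G1 X6.4 Y0.0
G1 X6.4 Y25.4
G1 X0.0 Y25.4
G1 X0.0 Y0.0
M2 ; end

The solid is a rectangular box, roughly 6.4 × 25.4 mm footprint and 10.9 mm tall. Slicing at Δz = 3.6 mm — 3 equal slices spanning the solid's height, so layer i sits at z = i·h/3 — gives 3 non-empty perimeters. Each is a 4-segment closed polygon; G0 lifts to the layer z and rapids to the start vertex, then G1 traces the edges.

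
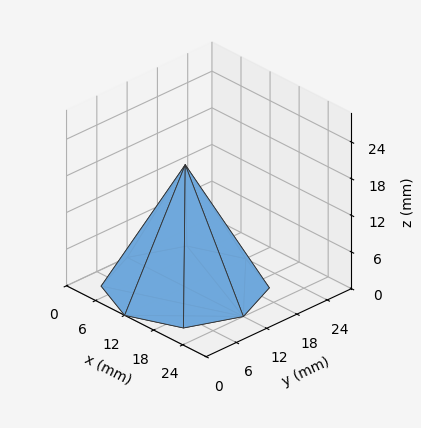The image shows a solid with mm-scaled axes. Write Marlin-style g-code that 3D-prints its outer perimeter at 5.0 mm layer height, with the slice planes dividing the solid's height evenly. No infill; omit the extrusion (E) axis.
Reading the render: the shape is a regular 8-sided pyramid, base circumscribed radius ≈ 12 mm, apex at z ≈ 20 mm (dimensions read to the nearest mm from the axis ticks). For the g-code, the solid's height is divided into equal slices at the stated Δz and each level perimeter traced with G1 moves after a G0 lift.

; perimeter-only toolpath
G21 ; units = mm
G90 ; absolute positioning
G28 ; home
; layer 1
G0 Z5.0
G0 X21.0 Y12.0
G1 X18.4 Y18.4
G1 X12.0 Y21.0
G1 X5.6 Y18.4
G1 X3.0 Y12.0
G1 X5.6 Y5.6
G1 X12.0 Y3.0
G1 X18.4 Y5.6
G1 X21.0 Y12.0
; layer 2
G0 Z10.0
G0 X18.0 Y12.0
G1 X16.2 Y16.2
G1 X12.0 Y18.0
G1 X7.8 Y16.2
G1 X6.0 Y12.0
G1 X7.8 Y7.8
G1 X12.0 Y6.0
G1 X16.2 Y7.8
G1 X18.0 Y12.0
; layer 3
G0 Z15.0
G0 X15.0 Y12.0
G1 X14.1 Y14.1
G1 X12.0 Y15.0
G1 X9.9 Y14.1
G1 X9.0 Y12.0
G1 X9.9 Y9.9
G1 X12.0 Y9.0
G1 X14.1 Y9.9
G1 X15.0 Y12.0
M2 ; end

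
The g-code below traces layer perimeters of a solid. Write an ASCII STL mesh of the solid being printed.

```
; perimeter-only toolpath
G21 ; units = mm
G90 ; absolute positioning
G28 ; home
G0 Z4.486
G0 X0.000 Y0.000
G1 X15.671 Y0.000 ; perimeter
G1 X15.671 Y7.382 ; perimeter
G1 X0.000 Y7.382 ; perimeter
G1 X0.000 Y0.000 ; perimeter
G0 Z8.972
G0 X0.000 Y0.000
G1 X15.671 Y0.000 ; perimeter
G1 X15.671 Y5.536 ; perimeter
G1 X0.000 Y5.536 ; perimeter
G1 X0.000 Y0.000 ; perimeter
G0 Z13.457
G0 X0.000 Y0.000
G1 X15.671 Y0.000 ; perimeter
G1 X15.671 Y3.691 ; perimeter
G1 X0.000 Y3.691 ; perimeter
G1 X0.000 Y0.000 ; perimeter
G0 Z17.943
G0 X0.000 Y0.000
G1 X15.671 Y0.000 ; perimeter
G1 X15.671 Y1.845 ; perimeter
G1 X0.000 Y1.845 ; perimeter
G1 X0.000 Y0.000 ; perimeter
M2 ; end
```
solid part
  facet normal 0.0000 0.0000 -1.0000
    outer loop
      vertex 15.671 9.227 0.000
      vertex 15.671 0.000 0.000
      vertex 0.000 0.000 0.000
    endloop
  endfacet
  facet normal 0.0000 0.0000 -1.0000
    outer loop
      vertex 0.000 9.227 0.000
      vertex 15.671 9.227 0.000
      vertex 0.000 0.000 0.000
    endloop
  endfacet
  facet normal 0.0000 -1.0000 0.0000
    outer loop
      vertex 0.000 0.000 0.000
      vertex 15.671 0.000 0.000
      vertex 15.671 0.000 22.429
    endloop
  endfacet
  facet normal 0.0000 -1.0000 0.0000
    outer loop
      vertex 0.000 0.000 0.000
      vertex 15.671 0.000 22.429
      vertex 0.000 0.000 22.429
    endloop
  endfacet
  facet normal 0.0000 0.9248 0.3805
    outer loop
      vertex 0.000 0.000 22.429
      vertex 15.671 0.000 22.429
      vertex 15.671 9.227 0.000
    endloop
  endfacet
  facet normal 0.0000 0.9248 0.3805
    outer loop
      vertex 0.000 0.000 22.429
      vertex 15.671 9.227 0.000
      vertex 0.000 9.227 0.000
    endloop
  endfacet
  facet normal -1.0000 0.0000 0.0000
    outer loop
      vertex 0.000 0.000 22.429
      vertex 0.000 9.227 0.000
      vertex 0.000 0.000 0.000
    endloop
  endfacet
  facet normal 1.0000 0.0000 0.0000
    outer loop
      vertex 15.671 0.000 0.000
      vertex 15.671 9.227 0.000
      vertex 15.671 0.000 22.429
    endloop
  endfacet
endsolid part

The G0 Z moves step by Δz≈4.486 mm. The G1 loops shrink linearly with z, so the solid tapers from its base footprint up to z≈22.4. Closing with a flat bottom cap and the tapered top and triangulating gives 8 facets — a wedge (ramp): 15.7 × 9.23 mm base, rising to 22.4 mm along the y=0 edge and sloping linearly to z=0 at y=9.23.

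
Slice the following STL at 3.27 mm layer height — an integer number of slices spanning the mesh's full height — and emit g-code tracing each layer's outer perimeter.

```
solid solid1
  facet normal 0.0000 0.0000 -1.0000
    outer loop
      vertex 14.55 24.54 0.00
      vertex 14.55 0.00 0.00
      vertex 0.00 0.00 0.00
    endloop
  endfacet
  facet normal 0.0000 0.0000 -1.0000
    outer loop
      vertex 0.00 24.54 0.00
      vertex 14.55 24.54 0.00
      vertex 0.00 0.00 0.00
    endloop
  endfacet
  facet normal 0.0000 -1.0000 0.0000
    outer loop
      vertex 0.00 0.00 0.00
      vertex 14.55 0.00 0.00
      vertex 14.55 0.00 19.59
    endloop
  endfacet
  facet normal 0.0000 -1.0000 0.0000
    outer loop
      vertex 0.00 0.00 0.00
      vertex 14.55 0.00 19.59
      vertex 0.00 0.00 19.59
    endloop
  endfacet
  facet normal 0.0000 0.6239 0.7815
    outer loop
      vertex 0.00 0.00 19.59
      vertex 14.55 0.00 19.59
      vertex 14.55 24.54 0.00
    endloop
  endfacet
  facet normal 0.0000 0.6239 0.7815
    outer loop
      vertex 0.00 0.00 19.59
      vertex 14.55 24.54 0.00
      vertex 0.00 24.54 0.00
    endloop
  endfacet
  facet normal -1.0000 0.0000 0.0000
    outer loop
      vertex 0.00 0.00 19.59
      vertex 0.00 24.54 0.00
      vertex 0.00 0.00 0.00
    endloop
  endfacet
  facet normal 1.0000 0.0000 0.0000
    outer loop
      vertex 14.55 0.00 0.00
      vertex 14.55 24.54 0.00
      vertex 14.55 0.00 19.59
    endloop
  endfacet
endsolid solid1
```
; perimeter-only toolpath
G21 ; units = mm
G90 ; absolute positioning
G28 ; home
; layer 1
G0 Z3.27
G0 X0.00 Y0.00
G1 X14.55 Y0.00
G1 X14.55 Y20.45
G1 X0.00 Y20.45
G1 X0.00 Y0.00
; layer 2
G0 Z6.53
G0 X0.00 Y0.00
G1 X14.55 Y0.00
G1 X14.55 Y16.36
G1 X0.00 Y16.36
G1 X0.00 Y0.00
; layer 3
G0 Z9.79
G0 X0.00 Y0.00
G1 X14.55 Y0.00
G1 X14.55 Y12.27
G1 X0.00 Y12.27
G1 X0.00 Y0.00
; layer 4
G0 Z13.06
G0 X0.00 Y0.00
G1 X14.55 Y0.00
G1 X14.55 Y8.18
G1 X0.00 Y8.18
G1 X0.00 Y0.00
; layer 5
G0 Z16.32
G0 X0.00 Y0.00
G1 X14.55 Y0.00
G1 X14.55 Y4.09
G1 X0.00 Y4.09
G1 X0.00 Y0.00
M2 ; end

The solid is a wedge (ramp): 14.6 × 24.5 mm base, rising to 19.6 mm along the y=0 edge and sloping linearly to z=0 at y=24.5. Slicing at Δz = 3.27 mm — 6 equal slices spanning the solid's height, so layer i sits at z = i·h/6 — gives 5 non-empty perimeters. Each is a 4-segment closed polygon; G0 lifts to the layer z and rapids to the start vertex, then G1 traces the edges. The cross-section shrinks linearly with z (the slice at the apex is degenerate and omitted).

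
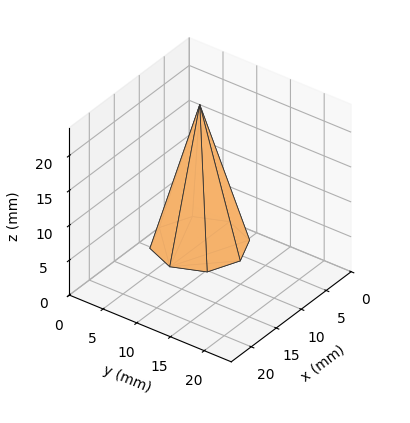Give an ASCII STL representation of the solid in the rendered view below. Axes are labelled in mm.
Reading the render: the shape is a regular 8-sided pyramid, base circumscribed radius ≈ 6 mm, apex at z ≈ 20 mm (dimensions read to the nearest mm from the axis ticks). For the STL, each face is triangulated and given an outward normal.

solid part
  facet normal 0.0000 0.0000 -1.0000
    outer loop
      vertex 6.000 12.000 0.000
      vertex 10.243 10.243 0.000
      vertex 12.000 6.000 0.000
    endloop
  endfacet
  facet normal 0.0000 0.0000 -1.0000
    outer loop
      vertex 1.757 10.243 0.000
      vertex 6.000 12.000 0.000
      vertex 12.000 6.000 0.000
    endloop
  endfacet
  facet normal 0.0000 0.0000 -1.0000
    outer loop
      vertex 0.000 6.000 0.000
      vertex 1.757 10.243 0.000
      vertex 12.000 6.000 0.000
    endloop
  endfacet
  facet normal 0.0000 0.0000 -1.0000
    outer loop
      vertex 1.757 1.757 0.000
      vertex 0.000 6.000 0.000
      vertex 12.000 6.000 0.000
    endloop
  endfacet
  facet normal 0.0000 0.0000 -1.0000
    outer loop
      vertex 6.000 0.000 0.000
      vertex 1.757 1.757 0.000
      vertex 12.000 6.000 0.000
    endloop
  endfacet
  facet normal 0.0000 0.0000 -1.0000
    outer loop
      vertex 10.243 1.757 0.000
      vertex 6.000 0.000 0.000
      vertex 12.000 6.000 0.000
    endloop
  endfacet
  facet normal 0.8904 0.3687 0.2671
    outer loop
      vertex 12.000 6.000 0.000
      vertex 10.243 10.243 0.000
      vertex 6.000 6.000 20.000
    endloop
  endfacet
  facet normal 0.3687 0.8904 0.2671
    outer loop
      vertex 10.243 10.243 0.000
      vertex 6.000 12.000 0.000
      vertex 6.000 6.000 20.000
    endloop
  endfacet
  facet normal -0.3687 0.8904 0.2671
    outer loop
      vertex 6.000 12.000 0.000
      vertex 1.757 10.243 0.000
      vertex 6.000 6.000 20.000
    endloop
  endfacet
  facet normal -0.8904 0.3687 0.2671
    outer loop
      vertex 1.757 10.243 0.000
      vertex 0.000 6.000 0.000
      vertex 6.000 6.000 20.000
    endloop
  endfacet
  facet normal -0.8904 -0.3687 0.2671
    outer loop
      vertex 0.000 6.000 0.000
      vertex 1.757 1.757 0.000
      vertex 6.000 6.000 20.000
    endloop
  endfacet
  facet normal -0.3687 -0.8904 0.2671
    outer loop
      vertex 1.757 1.757 0.000
      vertex 6.000 0.000 0.000
      vertex 6.000 6.000 20.000
    endloop
  endfacet
  facet normal 0.3687 -0.8904 0.2671
    outer loop
      vertex 6.000 0.000 0.000
      vertex 10.243 1.757 0.000
      vertex 6.000 6.000 20.000
    endloop
  endfacet
  facet normal 0.8904 -0.3687 0.2671
    outer loop
      vertex 10.243 1.757 0.000
      vertex 12.000 6.000 0.000
      vertex 6.000 6.000 20.000
    endloop
  endfacet
endsolid part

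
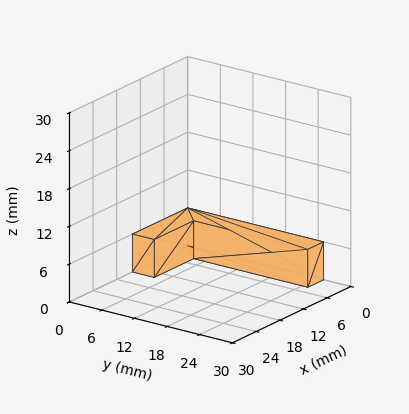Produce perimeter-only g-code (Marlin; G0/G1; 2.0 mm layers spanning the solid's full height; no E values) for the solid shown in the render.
Reading the render: the shape is an L-shaped prism: outer 14 × 25 mm, arm thicknesses ≈ 4 mm (horizontal) and 4 mm (vertical), extruded 6 mm in z (dimensions read to the nearest mm from the axis ticks). For the g-code, the solid's height is divided into equal slices at the stated Δz and each level perimeter traced with G1 moves after a G0 lift.

; perimeter-only toolpath
G21 ; units = mm
G90 ; absolute positioning
G28 ; home
; layer 1
G0 Z2.0
G0 X0.0 Y0.0
G1 X14.0 Y0.0
G1 X14.0 Y4.0
G1 X4.0 Y4.0
G1 X4.0 Y25.0
G1 X0.0 Y25.0
G1 X0.0 Y0.0
; layer 2
G0 Z4.0
G0 X0.0 Y0.0
G1 X14.0 Y0.0
G1 X14.0 Y4.0
G1 X4.0 Y4.0
G1 X4.0 Y25.0
G1 X0.0 Y25.0
G1 X0.0 Y0.0
; layer 3
G0 Z6.0
G0 X0.0 Y0.0
G1 X14.0 Y0.0
G1 X14.0 Y4.0
G1 X4.0 Y4.0
G1 X4.0 Y25.0
G1 X0.0 Y25.0
G1 X0.0 Y0.0
M2 ; end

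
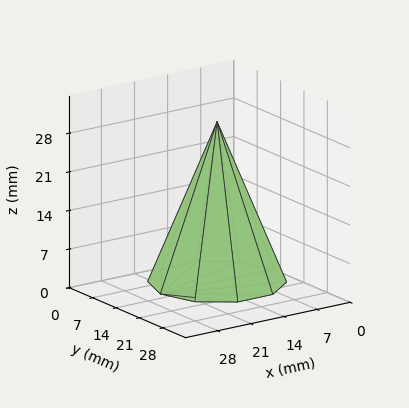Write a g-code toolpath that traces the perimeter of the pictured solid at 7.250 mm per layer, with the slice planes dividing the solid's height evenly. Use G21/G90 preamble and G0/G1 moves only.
Reading the render: the shape is a regular 10-sided pyramid, base circumscribed radius ≈ 12 mm, apex at z ≈ 29 mm (dimensions read to the nearest mm from the axis ticks). For the g-code, the solid's height is divided into equal slices at the stated Δz and each level perimeter traced with G1 moves after a G0 lift.

; perimeter-only toolpath
G21 ; units = mm
G90 ; absolute positioning
G28 ; home
; layer 1
G0 Z7.250
G0 X21.000 Y12.000
G1 X19.281 Y17.290
G1 X14.781 Y20.560
G1 X9.219 Y20.560
G1 X4.719 Y17.290
G1 X3.000 Y12.000
G1 X4.719 Y6.710
G1 X9.219 Y3.440
G1 X14.781 Y3.440
G1 X19.281 Y6.710
G1 X21.000 Y12.000
; layer 2
G0 Z14.500
G0 X18.000 Y12.000
G1 X16.854 Y15.527
G1 X13.854 Y17.706
G1 X10.146 Y17.706
G1 X7.146 Y15.527
G1 X6.000 Y12.000
G1 X7.146 Y8.473
G1 X10.146 Y6.293
G1 X13.854 Y6.293
G1 X16.854 Y8.473
G1 X18.000 Y12.000
; layer 3
G0 Z21.750
G0 X15.000 Y12.000
G1 X14.427 Y13.763
G1 X12.927 Y14.853
G1 X11.073 Y14.853
G1 X9.573 Y13.763
G1 X9.000 Y12.000
G1 X9.573 Y10.237
G1 X11.073 Y9.147
G1 X12.927 Y9.147
G1 X14.427 Y10.237
G1 X15.000 Y12.000
M2 ; end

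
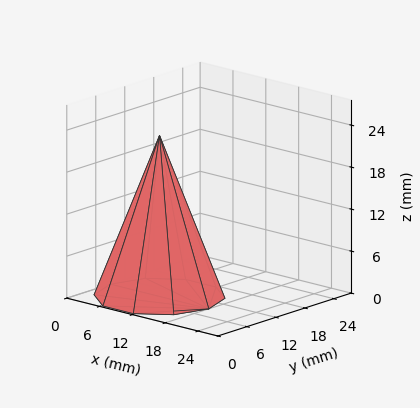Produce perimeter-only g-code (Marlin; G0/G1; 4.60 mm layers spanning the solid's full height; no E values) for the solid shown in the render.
Reading the render: the shape is a regular 10-sided pyramid, base circumscribed radius ≈ 9 mm, apex at z ≈ 23 mm (dimensions read to the nearest mm from the axis ticks). For the g-code, the solid's height is divided into equal slices at the stated Δz and each level perimeter traced with G1 moves after a G0 lift.

; perimeter-only toolpath
G21 ; units = mm
G90 ; absolute positioning
G28 ; home
; layer 1
G0 Z4.60
G0 X16.20 Y9.00
G1 X14.82 Y13.23
G1 X11.22 Y15.85
G1 X6.78 Y15.85
G1 X3.18 Y13.23
G1 X1.80 Y9.00
G1 X3.18 Y4.77
G1 X6.78 Y2.15
G1 X11.22 Y2.15
G1 X14.82 Y4.77
G1 X16.20 Y9.00
; layer 2
G0 Z9.20
G0 X14.40 Y9.00
G1 X13.37 Y12.17
G1 X10.67 Y14.14
G1 X7.33 Y14.14
G1 X4.63 Y12.17
G1 X3.60 Y9.00
G1 X4.63 Y5.83
G1 X7.33 Y3.86
G1 X10.67 Y3.86
G1 X13.37 Y5.83
G1 X14.40 Y9.00
; layer 3
G0 Z13.80
G0 X12.60 Y9.00
G1 X11.91 Y11.12
G1 X10.11 Y12.42
G1 X7.89 Y12.42
G1 X6.09 Y11.12
G1 X5.40 Y9.00
G1 X6.09 Y6.88
G1 X7.89 Y5.58
G1 X10.11 Y5.58
G1 X11.91 Y6.88
G1 X12.60 Y9.00
; layer 4
G0 Z18.40
G0 X10.80 Y9.00
G1 X10.46 Y10.06
G1 X9.56 Y10.71
G1 X8.44 Y10.71
G1 X7.54 Y10.06
G1 X7.20 Y9.00
G1 X7.54 Y7.94
G1 X8.44 Y7.29
G1 X9.56 Y7.29
G1 X10.46 Y7.94
G1 X10.80 Y9.00
M2 ; end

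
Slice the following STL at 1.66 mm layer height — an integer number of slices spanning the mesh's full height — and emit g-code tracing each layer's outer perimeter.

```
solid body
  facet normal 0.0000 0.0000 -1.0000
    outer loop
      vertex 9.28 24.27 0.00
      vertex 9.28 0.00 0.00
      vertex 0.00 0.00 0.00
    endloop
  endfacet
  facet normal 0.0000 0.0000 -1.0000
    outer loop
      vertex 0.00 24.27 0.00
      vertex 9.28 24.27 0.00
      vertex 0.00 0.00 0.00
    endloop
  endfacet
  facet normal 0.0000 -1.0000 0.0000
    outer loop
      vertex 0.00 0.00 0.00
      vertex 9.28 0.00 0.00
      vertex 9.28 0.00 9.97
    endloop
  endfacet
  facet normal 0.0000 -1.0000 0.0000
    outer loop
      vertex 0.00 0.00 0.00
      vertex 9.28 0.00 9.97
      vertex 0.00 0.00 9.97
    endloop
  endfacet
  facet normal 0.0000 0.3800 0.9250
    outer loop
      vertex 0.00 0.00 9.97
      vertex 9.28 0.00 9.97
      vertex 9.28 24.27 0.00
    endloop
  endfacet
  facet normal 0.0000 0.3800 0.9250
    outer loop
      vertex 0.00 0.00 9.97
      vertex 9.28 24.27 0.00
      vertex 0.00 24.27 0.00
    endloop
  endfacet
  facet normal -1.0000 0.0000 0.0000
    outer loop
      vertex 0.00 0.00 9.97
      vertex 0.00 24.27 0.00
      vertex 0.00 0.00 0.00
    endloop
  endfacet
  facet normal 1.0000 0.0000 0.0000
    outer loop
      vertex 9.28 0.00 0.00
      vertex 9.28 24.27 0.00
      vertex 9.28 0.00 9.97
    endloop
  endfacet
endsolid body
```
; perimeter-only toolpath
G21 ; units = mm
G90 ; absolute positioning
G28 ; home
; layer 1
G0 Z1.66
G0 X0.00 Y0.00
G1 X9.28 Y0.00
G1 X9.28 Y20.22
G1 X0.00 Y20.22
G1 X0.00 Y0.00
; layer 2
G0 Z3.32
G0 X0.00 Y0.00
G1 X9.28 Y0.00
G1 X9.28 Y16.18
G1 X0.00 Y16.18
G1 X0.00 Y0.00
; layer 3
G0 Z4.99
G0 X0.00 Y0.00
G1 X9.28 Y0.00
G1 X9.28 Y12.13
G1 X0.00 Y12.13
G1 X0.00 Y0.00
; layer 4
G0 Z6.65
G0 X0.00 Y0.00
G1 X9.28 Y0.00
G1 X9.28 Y8.09
G1 X0.00 Y8.09
G1 X0.00 Y0.00
; layer 5
G0 Z8.31
G0 X0.00 Y0.00
G1 X9.28 Y0.00
G1 X9.28 Y4.05
G1 X0.00 Y4.05
G1 X0.00 Y0.00
M2 ; end

The solid is a wedge (ramp): 9.28 × 24.3 mm base, rising to 9.97 mm along the y=0 edge and sloping linearly to z=0 at y=24.3. Slicing at Δz = 1.66 mm — 6 equal slices spanning the solid's height, so layer i sits at z = i·h/6 — gives 5 non-empty perimeters. Each is a 4-segment closed polygon; G0 lifts to the layer z and rapids to the start vertex, then G1 traces the edges. The cross-section shrinks linearly with z (the slice at the apex is degenerate and omitted).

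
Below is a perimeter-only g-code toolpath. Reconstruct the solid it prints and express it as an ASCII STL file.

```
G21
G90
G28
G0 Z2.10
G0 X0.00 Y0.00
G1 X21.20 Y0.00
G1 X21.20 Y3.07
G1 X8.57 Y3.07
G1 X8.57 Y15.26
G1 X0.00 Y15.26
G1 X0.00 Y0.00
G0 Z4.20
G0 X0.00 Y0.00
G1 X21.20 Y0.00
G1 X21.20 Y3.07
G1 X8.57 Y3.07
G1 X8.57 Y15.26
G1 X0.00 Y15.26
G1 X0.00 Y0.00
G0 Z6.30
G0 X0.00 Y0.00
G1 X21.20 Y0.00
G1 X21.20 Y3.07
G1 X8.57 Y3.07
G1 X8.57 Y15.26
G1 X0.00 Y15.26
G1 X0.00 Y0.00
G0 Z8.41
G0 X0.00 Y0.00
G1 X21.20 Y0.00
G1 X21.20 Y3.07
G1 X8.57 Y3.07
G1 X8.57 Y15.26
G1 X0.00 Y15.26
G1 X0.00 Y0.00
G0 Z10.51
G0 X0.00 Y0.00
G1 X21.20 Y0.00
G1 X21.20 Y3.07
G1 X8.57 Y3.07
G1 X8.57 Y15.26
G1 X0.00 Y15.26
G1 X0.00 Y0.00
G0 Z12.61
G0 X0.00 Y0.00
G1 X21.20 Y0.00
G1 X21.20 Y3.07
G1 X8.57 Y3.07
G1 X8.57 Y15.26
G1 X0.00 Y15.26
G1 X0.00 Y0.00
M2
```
solid part
  facet normal 0.0000 0.0000 -1.0000
    outer loop
      vertex 21.20 3.07 0.00
      vertex 21.20 0.00 0.00
      vertex 0.00 0.00 0.00
    endloop
  endfacet
  facet normal 0.0000 0.0000 -1.0000
    outer loop
      vertex 8.57 3.07 0.00
      vertex 21.20 3.07 0.00
      vertex 0.00 0.00 0.00
    endloop
  endfacet
  facet normal 0.0000 0.0000 -1.0000
    outer loop
      vertex 8.57 15.26 0.00
      vertex 8.57 3.07 0.00
      vertex 0.00 0.00 0.00
    endloop
  endfacet
  facet normal 0.0000 0.0000 -1.0000
    outer loop
      vertex 0.00 15.26 0.00
      vertex 8.57 15.26 0.00
      vertex 0.00 0.00 0.00
    endloop
  endfacet
  facet normal 0.0000 0.0000 1.0000
    outer loop
      vertex 0.00 0.00 12.61
      vertex 21.20 0.00 12.61
      vertex 21.20 3.07 12.61
    endloop
  endfacet
  facet normal 0.0000 0.0000 1.0000
    outer loop
      vertex 0.00 0.00 12.61
      vertex 21.20 3.07 12.61
      vertex 8.57 3.07 12.61
    endloop
  endfacet
  facet normal 0.0000 0.0000 1.0000
    outer loop
      vertex 0.00 0.00 12.61
      vertex 8.57 3.07 12.61
      vertex 8.57 15.26 12.61
    endloop
  endfacet
  facet normal 0.0000 0.0000 1.0000
    outer loop
      vertex 0.00 0.00 12.61
      vertex 8.57 15.26 12.61
      vertex 0.00 15.26 12.61
    endloop
  endfacet
  facet normal 0.0000 -1.0000 0.0000
    outer loop
      vertex 0.00 0.00 0.00
      vertex 21.20 0.00 0.00
      vertex 21.20 0.00 12.61
    endloop
  endfacet
  facet normal 0.0000 -1.0000 0.0000
    outer loop
      vertex 0.00 0.00 0.00
      vertex 21.20 0.00 12.61
      vertex 0.00 0.00 12.61
    endloop
  endfacet
  facet normal 1.0000 0.0000 0.0000
    outer loop
      vertex 21.20 0.00 0.00
      vertex 21.20 3.07 0.00
      vertex 21.20 3.07 12.61
    endloop
  endfacet
  facet normal 1.0000 0.0000 0.0000
    outer loop
      vertex 21.20 0.00 0.00
      vertex 21.20 3.07 12.61
      vertex 21.20 0.00 12.61
    endloop
  endfacet
  facet normal 0.0000 1.0000 0.0000
    outer loop
      vertex 21.20 3.07 0.00
      vertex 8.57 3.07 0.00
      vertex 8.57 3.07 12.61
    endloop
  endfacet
  facet normal 0.0000 1.0000 0.0000
    outer loop
      vertex 21.20 3.07 0.00
      vertex 8.57 3.07 12.61
      vertex 21.20 3.07 12.61
    endloop
  endfacet
  facet normal 1.0000 0.0000 0.0000
    outer loop
      vertex 8.57 3.07 0.00
      vertex 8.57 15.26 0.00
      vertex 8.57 15.26 12.61
    endloop
  endfacet
  facet normal 1.0000 0.0000 0.0000
    outer loop
      vertex 8.57 3.07 0.00
      vertex 8.57 15.26 12.61
      vertex 8.57 3.07 12.61
    endloop
  endfacet
  facet normal 0.0000 1.0000 0.0000
    outer loop
      vertex 8.57 15.26 0.00
      vertex 0.00 15.26 0.00
      vertex 0.00 15.26 12.61
    endloop
  endfacet
  facet normal 0.0000 1.0000 0.0000
    outer loop
      vertex 8.57 15.26 0.00
      vertex 0.00 15.26 12.61
      vertex 8.57 15.26 12.61
    endloop
  endfacet
  facet normal -1.0000 0.0000 0.0000
    outer loop
      vertex 0.00 15.26 0.00
      vertex 0.00 0.00 0.00
      vertex 0.00 0.00 12.61
    endloop
  endfacet
  facet normal -1.0000 0.0000 0.0000
    outer loop
      vertex 0.00 15.26 0.00
      vertex 0.00 0.00 12.61
      vertex 0.00 15.26 12.61
    endloop
  endfacet
endsolid part

The G0 Z moves step by Δz≈2.10 mm. Every layer's G1 loop is the same polygon, so the solid is a straight extrusion of it from z=0 to z≈12.6. Closing with flat bottom and top caps and triangulating gives 20 facets — an L-shaped prism: outer 21.2 × 15.3 mm, arm thicknesses ≈ 3.07 mm (horizontal) and 8.57 mm (vertical), extruded 12.6 mm in z.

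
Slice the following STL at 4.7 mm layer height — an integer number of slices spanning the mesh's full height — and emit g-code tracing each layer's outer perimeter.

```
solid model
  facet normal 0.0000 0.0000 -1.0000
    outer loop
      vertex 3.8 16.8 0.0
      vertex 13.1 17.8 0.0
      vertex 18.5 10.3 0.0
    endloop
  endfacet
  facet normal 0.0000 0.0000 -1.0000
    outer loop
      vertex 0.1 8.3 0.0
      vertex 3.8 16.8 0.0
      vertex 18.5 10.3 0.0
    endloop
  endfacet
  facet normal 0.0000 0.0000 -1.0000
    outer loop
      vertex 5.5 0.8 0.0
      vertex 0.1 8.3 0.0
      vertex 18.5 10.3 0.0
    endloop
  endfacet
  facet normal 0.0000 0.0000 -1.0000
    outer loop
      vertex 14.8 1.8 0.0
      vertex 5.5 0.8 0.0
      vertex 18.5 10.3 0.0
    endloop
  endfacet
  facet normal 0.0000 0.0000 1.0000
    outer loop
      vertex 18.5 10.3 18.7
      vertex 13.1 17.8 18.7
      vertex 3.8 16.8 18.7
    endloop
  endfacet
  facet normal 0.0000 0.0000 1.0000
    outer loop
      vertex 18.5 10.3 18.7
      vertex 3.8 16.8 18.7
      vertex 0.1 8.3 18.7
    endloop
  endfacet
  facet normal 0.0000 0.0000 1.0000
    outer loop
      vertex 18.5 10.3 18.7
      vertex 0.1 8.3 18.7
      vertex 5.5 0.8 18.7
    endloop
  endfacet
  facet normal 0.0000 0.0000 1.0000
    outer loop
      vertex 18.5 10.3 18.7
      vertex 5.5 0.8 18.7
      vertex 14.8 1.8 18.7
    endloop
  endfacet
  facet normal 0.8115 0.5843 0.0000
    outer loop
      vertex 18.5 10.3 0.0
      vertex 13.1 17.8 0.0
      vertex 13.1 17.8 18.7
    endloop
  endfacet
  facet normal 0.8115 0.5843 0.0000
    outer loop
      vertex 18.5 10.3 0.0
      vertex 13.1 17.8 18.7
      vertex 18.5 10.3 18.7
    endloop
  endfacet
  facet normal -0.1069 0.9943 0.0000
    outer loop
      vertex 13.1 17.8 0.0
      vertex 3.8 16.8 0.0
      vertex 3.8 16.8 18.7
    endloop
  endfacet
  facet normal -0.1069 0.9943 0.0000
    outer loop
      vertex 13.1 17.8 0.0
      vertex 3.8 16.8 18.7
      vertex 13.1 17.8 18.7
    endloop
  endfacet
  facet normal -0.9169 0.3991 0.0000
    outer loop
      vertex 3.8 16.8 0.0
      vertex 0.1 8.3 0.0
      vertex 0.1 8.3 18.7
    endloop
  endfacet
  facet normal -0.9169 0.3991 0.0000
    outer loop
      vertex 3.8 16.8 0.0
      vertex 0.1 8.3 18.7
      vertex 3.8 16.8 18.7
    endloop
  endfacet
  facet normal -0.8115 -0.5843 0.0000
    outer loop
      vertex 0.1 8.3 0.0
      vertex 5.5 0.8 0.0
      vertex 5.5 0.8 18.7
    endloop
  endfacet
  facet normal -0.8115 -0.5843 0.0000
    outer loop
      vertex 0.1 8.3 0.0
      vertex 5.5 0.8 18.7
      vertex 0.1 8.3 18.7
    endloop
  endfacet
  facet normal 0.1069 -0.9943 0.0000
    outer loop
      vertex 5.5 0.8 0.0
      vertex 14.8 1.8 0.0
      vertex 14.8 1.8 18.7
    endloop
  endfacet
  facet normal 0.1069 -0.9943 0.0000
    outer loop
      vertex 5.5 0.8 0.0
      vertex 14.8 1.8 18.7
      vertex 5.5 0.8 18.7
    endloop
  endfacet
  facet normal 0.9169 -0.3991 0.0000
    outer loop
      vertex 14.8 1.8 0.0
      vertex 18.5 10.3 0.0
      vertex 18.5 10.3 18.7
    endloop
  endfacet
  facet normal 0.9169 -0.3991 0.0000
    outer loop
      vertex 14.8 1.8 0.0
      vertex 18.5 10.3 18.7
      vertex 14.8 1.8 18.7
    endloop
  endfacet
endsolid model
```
; perimeter-only toolpath
G21 ; units = mm
G90 ; absolute positioning
G28 ; home
; layer 1
G0 Z4.7
G0 X18.5 Y10.3
G1 X13.1 Y17.8
G1 X3.8 Y16.8
G1 X0.1 Y8.3
G1 X5.5 Y0.8
G1 X14.8 Y1.8
G1 X18.5 Y10.3
; layer 2
G0 Z9.3
G0 X18.5 Y10.3
G1 X13.1 Y17.8
G1 X3.8 Y16.8
G1 X0.1 Y8.3
G1 X5.5 Y0.8
G1 X14.8 Y1.8
G1 X18.5 Y10.3
; layer 3
G0 Z14.0
G0 X18.5 Y10.3
G1 X13.1 Y17.8
G1 X3.8 Y16.8
G1 X0.1 Y8.3
G1 X5.5 Y0.8
G1 X14.8 Y1.8
G1 X18.5 Y10.3
; layer 4
G0 Z18.7
G0 X18.5 Y10.3
G1 X13.1 Y17.8
G1 X3.8 Y16.8
G1 X0.1 Y8.3
G1 X5.5 Y0.8
G1 X14.8 Y1.8
G1 X18.5 Y10.3
M2 ; end

The solid is a regular 6-sided prism (a cylinder approximated with 6 flat sides), circumscribed radius ≈ 9.3 mm, height ≈ 18.7 mm. Slicing at Δz = 4.7 mm — 4 equal slices spanning the solid's height, so layer i sits at z = i·h/4 — gives 4 non-empty perimeters. Each is a 6-segment closed polygon; G0 lifts to the layer z and rapids to the start vertex, then G1 traces the edges.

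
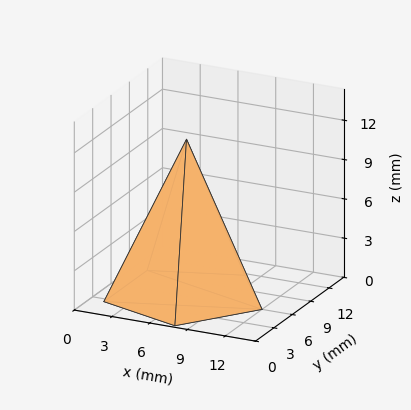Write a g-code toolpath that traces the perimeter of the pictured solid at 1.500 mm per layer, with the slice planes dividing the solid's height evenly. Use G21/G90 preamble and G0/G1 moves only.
Reading the render: the shape is a regular 5-sided pyramid, base circumscribed radius ≈ 6 mm, apex at z ≈ 12 mm (dimensions read to the nearest mm from the axis ticks). For the g-code, the solid's height is divided into equal slices at the stated Δz and each level perimeter traced with G1 moves after a G0 lift.

; perimeter-only toolpath
G21 ; units = mm
G90 ; absolute positioning
G28 ; home
; layer 1
G0 Z1.500
G0 X11.250 Y6.000
G1 X7.622 Y10.993
G1 X1.753 Y9.086
G1 X1.753 Y2.914
G1 X7.622 Y1.007
G1 X11.250 Y6.000
; layer 2
G0 Z3.000
G0 X10.500 Y6.000
G1 X7.391 Y10.279
G1 X2.359 Y8.645
G1 X2.359 Y3.355
G1 X7.391 Y1.720
G1 X10.500 Y6.000
; layer 3
G0 Z4.500
G0 X9.750 Y6.000
G1 X7.159 Y9.566
G1 X2.966 Y8.204
G1 X2.966 Y3.796
G1 X7.159 Y2.434
G1 X9.750 Y6.000
; layer 4
G0 Z6.000
G0 X9.000 Y6.000
G1 X6.927 Y8.853
G1 X3.573 Y7.763
G1 X3.573 Y4.236
G1 X6.927 Y3.147
G1 X9.000 Y6.000
; layer 5
G0 Z7.500
G0 X8.250 Y6.000
G1 X6.695 Y8.140
G1 X4.180 Y7.323
G1 X4.180 Y4.677
G1 X6.695 Y3.860
G1 X8.250 Y6.000
; layer 6
G0 Z9.000
G0 X7.500 Y6.000
G1 X6.463 Y7.426
G1 X4.787 Y6.882
G1 X4.787 Y5.118
G1 X6.463 Y4.574
G1 X7.500 Y6.000
; layer 7
G0 Z10.500
G0 X6.750 Y6.000
G1 X6.232 Y6.713
G1 X5.393 Y6.441
G1 X5.393 Y5.559
G1 X6.232 Y5.287
G1 X6.750 Y6.000
M2 ; end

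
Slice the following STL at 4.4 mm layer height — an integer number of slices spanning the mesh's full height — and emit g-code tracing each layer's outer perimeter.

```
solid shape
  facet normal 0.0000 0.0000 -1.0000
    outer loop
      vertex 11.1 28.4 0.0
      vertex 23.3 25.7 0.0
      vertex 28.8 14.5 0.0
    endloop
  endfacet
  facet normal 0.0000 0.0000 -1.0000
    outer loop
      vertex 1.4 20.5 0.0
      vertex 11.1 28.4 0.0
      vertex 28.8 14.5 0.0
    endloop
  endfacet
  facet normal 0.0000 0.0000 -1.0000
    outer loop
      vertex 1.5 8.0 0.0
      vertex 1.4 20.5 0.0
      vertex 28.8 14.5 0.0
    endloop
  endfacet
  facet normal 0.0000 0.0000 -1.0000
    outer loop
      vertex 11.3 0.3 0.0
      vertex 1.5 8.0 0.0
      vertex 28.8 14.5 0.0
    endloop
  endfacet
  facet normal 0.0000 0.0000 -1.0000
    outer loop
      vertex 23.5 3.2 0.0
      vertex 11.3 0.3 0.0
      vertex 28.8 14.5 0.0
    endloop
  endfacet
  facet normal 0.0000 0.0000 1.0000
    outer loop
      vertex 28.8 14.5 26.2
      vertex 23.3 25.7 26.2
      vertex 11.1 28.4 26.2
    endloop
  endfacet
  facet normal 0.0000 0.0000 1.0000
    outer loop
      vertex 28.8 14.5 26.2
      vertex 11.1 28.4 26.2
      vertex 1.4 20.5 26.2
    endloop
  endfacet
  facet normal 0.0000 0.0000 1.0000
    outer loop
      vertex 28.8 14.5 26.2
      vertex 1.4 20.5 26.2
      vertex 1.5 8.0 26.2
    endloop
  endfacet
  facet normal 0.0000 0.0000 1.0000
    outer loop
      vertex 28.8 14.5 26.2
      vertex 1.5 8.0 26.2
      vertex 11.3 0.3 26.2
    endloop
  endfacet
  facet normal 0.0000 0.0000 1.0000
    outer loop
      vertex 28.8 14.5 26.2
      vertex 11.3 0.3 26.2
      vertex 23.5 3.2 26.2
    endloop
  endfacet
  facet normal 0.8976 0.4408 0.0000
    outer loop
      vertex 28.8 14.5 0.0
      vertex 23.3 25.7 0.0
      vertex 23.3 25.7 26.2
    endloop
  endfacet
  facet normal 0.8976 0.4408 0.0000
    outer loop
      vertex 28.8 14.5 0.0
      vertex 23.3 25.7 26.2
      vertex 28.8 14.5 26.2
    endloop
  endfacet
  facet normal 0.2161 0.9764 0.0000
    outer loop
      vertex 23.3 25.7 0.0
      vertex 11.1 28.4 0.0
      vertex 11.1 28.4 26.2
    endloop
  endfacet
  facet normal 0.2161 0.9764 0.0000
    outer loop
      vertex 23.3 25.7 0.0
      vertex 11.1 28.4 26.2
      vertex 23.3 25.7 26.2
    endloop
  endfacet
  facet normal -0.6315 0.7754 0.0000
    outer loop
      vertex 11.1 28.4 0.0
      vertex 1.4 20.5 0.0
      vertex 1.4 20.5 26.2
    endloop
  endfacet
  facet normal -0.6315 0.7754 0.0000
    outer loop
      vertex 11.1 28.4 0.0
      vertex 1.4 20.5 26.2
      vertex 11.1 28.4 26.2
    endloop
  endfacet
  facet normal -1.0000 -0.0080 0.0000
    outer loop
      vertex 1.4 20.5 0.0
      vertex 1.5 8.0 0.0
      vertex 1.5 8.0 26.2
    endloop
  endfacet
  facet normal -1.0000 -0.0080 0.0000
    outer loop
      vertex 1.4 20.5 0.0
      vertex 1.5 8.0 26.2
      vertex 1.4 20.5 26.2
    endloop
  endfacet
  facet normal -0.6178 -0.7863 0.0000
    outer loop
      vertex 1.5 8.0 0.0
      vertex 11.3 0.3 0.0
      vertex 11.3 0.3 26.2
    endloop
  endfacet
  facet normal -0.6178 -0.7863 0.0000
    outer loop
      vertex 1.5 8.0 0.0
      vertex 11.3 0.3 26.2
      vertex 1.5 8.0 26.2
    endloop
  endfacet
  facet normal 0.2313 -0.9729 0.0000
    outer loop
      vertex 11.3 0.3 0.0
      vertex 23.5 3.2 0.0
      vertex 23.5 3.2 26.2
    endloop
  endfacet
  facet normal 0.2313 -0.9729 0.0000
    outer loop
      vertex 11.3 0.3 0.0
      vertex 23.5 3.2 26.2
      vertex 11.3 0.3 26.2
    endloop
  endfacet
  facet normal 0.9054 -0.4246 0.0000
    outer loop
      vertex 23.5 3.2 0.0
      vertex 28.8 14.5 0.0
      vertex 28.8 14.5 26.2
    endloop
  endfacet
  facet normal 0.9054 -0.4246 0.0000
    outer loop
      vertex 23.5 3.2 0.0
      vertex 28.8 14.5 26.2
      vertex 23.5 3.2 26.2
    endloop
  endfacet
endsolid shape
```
; perimeter-only toolpath
G21 ; units = mm
G90 ; absolute positioning
G28 ; home
; layer 1
G0 Z4.4
G0 X28.8 Y14.5
G1 X23.3 Y25.7
G1 X11.1 Y28.4
G1 X1.4 Y20.5
G1 X1.5 Y8.0
G1 X11.3 Y0.3
G1 X23.5 Y3.2
G1 X28.8 Y14.5
; layer 2
G0 Z8.7
G0 X28.8 Y14.5
G1 X23.3 Y25.7
G1 X11.1 Y28.4
G1 X1.4 Y20.5
G1 X1.5 Y8.0
G1 X11.3 Y0.3
G1 X23.5 Y3.2
G1 X28.8 Y14.5
; layer 3
G0 Z13.1
G0 X28.8 Y14.5
G1 X23.3 Y25.7
G1 X11.1 Y28.4
G1 X1.4 Y20.5
G1 X1.5 Y8.0
G1 X11.3 Y0.3
G1 X23.5 Y3.2
G1 X28.8 Y14.5
; layer 4
G0 Z17.5
G0 X28.8 Y14.5
G1 X23.3 Y25.7
G1 X11.1 Y28.4
G1 X1.4 Y20.5
G1 X1.5 Y8.0
G1 X11.3 Y0.3
G1 X23.5 Y3.2
G1 X28.8 Y14.5
; layer 5
G0 Z21.8
G0 X28.8 Y14.5
G1 X23.3 Y25.7
G1 X11.1 Y28.4
G1 X1.4 Y20.5
G1 X1.5 Y8.0
G1 X11.3 Y0.3
G1 X23.5 Y3.2
G1 X28.8 Y14.5
; layer 6
G0 Z26.2
G0 X28.8 Y14.5
G1 X23.3 Y25.7
G1 X11.1 Y28.4
G1 X1.4 Y20.5
G1 X1.5 Y8.0
G1 X11.3 Y0.3
G1 X23.5 Y3.2
G1 X28.8 Y14.5
M2 ; end

The solid is a regular 7-sided prism (a cylinder approximated with 7 flat sides), circumscribed radius ≈ 14.4 mm, height ≈ 26.2 mm. Slicing at Δz = 4.4 mm — 6 equal slices spanning the solid's height, so layer i sits at z = i·h/6 — gives 6 non-empty perimeters. Each is a 7-segment closed polygon; G0 lifts to the layer z and rapids to the start vertex, then G1 traces the edges.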